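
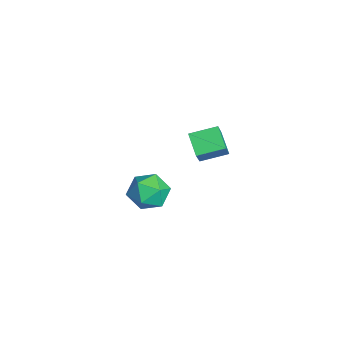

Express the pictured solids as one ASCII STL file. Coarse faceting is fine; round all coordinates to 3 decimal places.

solid 
facet normal -0.851 0.126 0.509
outer loop
vertex -3.974 -1.386 -2.896
vertex -3.801 -2.427 -2.349
vertex -3.369 -1.427 -1.874
endloop
endfacet
facet normal -0.550 0.755 0.356
outer loop
vertex -3.974 -1.386 -2.896
vertex -3.369 -1.427 -1.874
vertex -2.99 -0.733 -2.761
endloop
endfacet
facet normal -0.483 0.801 -0.352
outer loop
vertex -3.974 -1.386 -2.896
vertex -2.99 -0.733 -2.761
vertex -3.189 -1.303 -3.784
endloop
endfacet
facet normal -0.743 0.201 -0.638
outer loop
vertex -3.974 -1.386 -2.896
vertex -3.189 -1.303 -3.784
vertex -3.69 -2.35 -3.53
endloop
endfacet
facet normal -0.971 -0.217 -0.105
outer loop
vertex -3.974 -1.386 -2.896
vertex -3.69 -2.35 -3.53
vertex -3.801 -2.427 -2.349
endloop
endfacet
facet normal 0.104 0.761 0.640
outer loop
vertex -2.99 -0.733 -2.761
vertex -3.369 -1.427 -1.874
vertex -2.21 -1.37 -2.13
endloop
endfacet
facet normal -0.383 -0.256 0.888
outer loop
vertex -3.369 -1.427 -1.874
vertex -3.801 -2.427 -2.349
vertex -2.711 -2.417 -1.876
endloop
endfacet
facet normal -0.576 -0.811 -0.107
outer loop
vertex -3.801 -2.427 -2.349
vertex -3.69 -2.35 -3.53
vertex -2.91 -2.987 -2.899
endloop
endfacet
facet normal -0.207 -0.136 -0.969
outer loop
vertex -3.69 -2.35 -3.53
vertex -3.189 -1.303 -3.784
vertex -2.531 -2.293 -3.786
endloop
endfacet
facet normal 0.212 0.836 -0.507
outer loop
vertex -3.189 -1.303 -3.784
vertex -2.99 -0.733 -2.761
vertex -2.099 -1.293 -3.311
endloop
endfacet
facet normal 0.743 -0.201 0.638
outer loop
vertex -1.926 -2.334 -2.764
vertex -2.21 -1.37 -2.13
vertex -2.711 -2.417 -1.876
endloop
endfacet
facet normal 0.483 -0.801 0.352
outer loop
vertex -1.926 -2.334 -2.764
vertex -2.711 -2.417 -1.876
vertex -2.91 -2.987 -2.899
endloop
endfacet
facet normal 0.550 -0.755 -0.356
outer loop
vertex -1.926 -2.334 -2.764
vertex -2.91 -2.987 -2.899
vertex -2.531 -2.293 -3.786
endloop
endfacet
facet normal 0.851 -0.126 -0.509
outer loop
vertex -1.926 -2.334 -2.764
vertex -2.531 -2.293 -3.786
vertex -2.099 -1.293 -3.311
endloop
endfacet
facet normal 0.971 0.217 0.105
outer loop
vertex -1.926 -2.334 -2.764
vertex -2.099 -1.293 -3.311
vertex -2.21 -1.37 -2.13
endloop
endfacet
facet normal 0.207 0.136 0.969
outer loop
vertex -2.711 -2.417 -1.876
vertex -2.21 -1.37 -2.13
vertex -3.369 -1.427 -1.874
endloop
endfacet
facet normal -0.212 -0.836 0.507
outer loop
vertex -2.91 -2.987 -2.899
vertex -2.711 -2.417 -1.876
vertex -3.801 -2.427 -2.349
endloop
endfacet
facet normal -0.104 -0.761 -0.640
outer loop
vertex -2.531 -2.293 -3.786
vertex -2.91 -2.987 -2.899
vertex -3.69 -2.35 -3.53
endloop
endfacet
facet normal 0.383 0.256 -0.888
outer loop
vertex -2.099 -1.293 -3.311
vertex -2.531 -2.293 -3.786
vertex -3.189 -1.303 -3.784
endloop
endfacet
facet normal 0.576 0.811 0.107
outer loop
vertex -2.21 -1.37 -2.13
vertex -2.099 -1.293 -3.311
vertex -2.99 -0.733 -2.761
endloop
endfacet
facet normal -0.806 -0.161 0.570
outer loop
vertex 0.005 -0.325 3.897
vertex -0.012 1.077 4.269
vertex -0.931 -0.009 2.664
endloop
endfacet
facet normal 0.011 -0.967 -0.256
outer loop
vertex 0.132 0.203 1.911
vertex 0.005 -0.325 3.897
vertex -0.931 -0.009 2.664
endloop
endfacet
facet normal -0.805 -0.161 0.570
outer loop
vertex -0.931 -0.009 2.664
vertex -0.012 1.077 4.269
vertex -0.948 1.392 3.036
endloop
endfacet
facet normal -0.593 0.200 -0.780
outer loop
vertex -0.948 1.392 3.036
vertex 0.132 0.203 1.911
vertex -0.931 -0.009 2.664
endloop
endfacet
facet normal 0.593 -0.200 0.780
outer loop
vertex 0.005 -0.325 3.897
vertex 1.051 1.289 3.516
vertex -0.012 1.077 4.269
endloop
endfacet
facet normal 0.012 -0.967 -0.256
outer loop
vertex 1.068 -0.112 3.144
vertex 0.005 -0.325 3.897
vertex 0.132 0.203 1.911
endloop
endfacet
facet normal 0.593 -0.200 0.780
outer loop
vertex 1.068 -0.112 3.144
vertex 1.051 1.289 3.516
vertex 0.005 -0.325 3.897
endloop
endfacet
facet normal -0.012 0.967 0.256
outer loop
vertex -0.012 1.077 4.269
vertex 1.051 1.289 3.516
vertex -0.948 1.392 3.036
endloop
endfacet
facet normal -0.593 0.200 -0.780
outer loop
vertex 0.115 1.605 2.283
vertex 0.132 0.203 1.911
vertex -0.948 1.392 3.036
endloop
endfacet
facet normal -0.012 0.966 0.257
outer loop
vertex -0.948 1.392 3.036
vertex 1.051 1.289 3.516
vertex 0.115 1.605 2.283
endloop
endfacet
facet normal 0.805 0.161 -0.570
outer loop
vertex 0.115 1.605 2.283
vertex 1.068 -0.112 3.144
vertex 0.132 0.203 1.911
endloop
endfacet
facet normal 0.806 0.161 -0.570
outer loop
vertex 1.051 1.289 3.516
vertex 1.068 -0.112 3.144
vertex 0.115 1.605 2.283
endloop
endfacet

endsolid


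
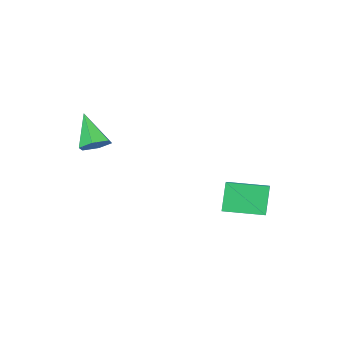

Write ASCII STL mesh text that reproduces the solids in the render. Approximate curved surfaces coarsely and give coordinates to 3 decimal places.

solid 
facet normal 0.069 0.603 -0.795
outer loop
vertex 0.945 -2.642 -1.24
vertex 0.37 -2.566 -1.232
vertex 0.713 -2.208 -0.931
endloop
endfacet
facet normal 0.840 0.066 0.538
outer loop
vertex 0.945 -2.642 -1.24
vertex 0.713 -2.208 -0.931
vertex 0.27 -3.434 -0.088
endloop
endfacet
facet normal 0.069 0.603 -0.795
outer loop
vertex 0.713 -2.208 -0.931
vertex 0.37 -2.566 -1.232
vertex 0.138 -2.133 -0.924
endloop
endfacet
facet normal 0.081 0.545 0.835
outer loop
vertex 0.713 -2.208 -0.931
vertex 0.138 -2.133 -0.924
vertex 0.27 -3.434 -0.088
endloop
endfacet
facet normal 0.070 0.603 -0.795
outer loop
vertex 0.138 -2.133 -0.924
vertex 0.37 -2.566 -1.232
vertex -0.205 -2.49 -1.225
endloop
endfacet
facet normal -0.781 0.280 0.558
outer loop
vertex 0.138 -2.133 -0.924
vertex -0.205 -2.49 -1.225
vertex 0.27 -3.434 -0.088
endloop
endfacet
facet normal 0.070 0.603 -0.795
outer loop
vertex -0.205 -2.49 -1.225
vertex 0.37 -2.566 -1.232
vertex 0.026 -2.923 -1.533
endloop
endfacet
facet normal -0.886 -0.463 -0.014
outer loop
vertex -0.205 -2.49 -1.225
vertex 0.026 -2.923 -1.533
vertex 0.27 -3.434 -0.088
endloop
endfacet
facet normal 0.069 0.604 -0.794
outer loop
vertex 0.026 -2.923 -1.533
vertex 0.37 -2.566 -1.232
vertex 0.601 -2.999 -1.541
endloop
endfacet
facet normal -0.129 -0.942 -0.311
outer loop
vertex 0.026 -2.923 -1.533
vertex 0.601 -2.999 -1.541
vertex 0.27 -3.434 -0.088
endloop
endfacet
facet normal 0.069 0.604 -0.794
outer loop
vertex 0.601 -2.999 -1.541
vertex 0.37 -2.566 -1.232
vertex 0.945 -2.642 -1.24
endloop
endfacet
facet normal 0.734 -0.678 -0.036
outer loop
vertex 0.601 -2.999 -1.541
vertex 0.945 -2.642 -1.24
vertex 0.27 -3.434 -0.088
endloop
endfacet
facet normal -0.769 0.634 -0.086
outer loop
vertex -4.469 0.353 -3.17
vertex -3.991 0.974 -2.867
vertex -4.121 0.626 -4.275
endloop
endfacet
facet normal -0.569 -0.739 -0.362
outer loop
vertex -3.029 -0.274 -4.153
vertex -4.469 0.353 -3.17
vertex -4.121 0.626 -4.275
endloop
endfacet
facet normal -0.768 0.634 -0.086
outer loop
vertex -4.121 0.626 -4.275
vertex -3.991 0.974 -2.867
vertex -3.643 1.246 -3.972
endloop
endfacet
facet normal 0.292 0.229 -0.929
outer loop
vertex -3.643 1.246 -3.972
vertex -3.029 -0.274 -4.153
vertex -4.121 0.626 -4.275
endloop
endfacet
facet normal -0.292 -0.228 0.929
outer loop
vertex -4.469 0.353 -3.17
vertex -2.899 0.074 -2.745
vertex -3.991 0.974 -2.867
endloop
endfacet
facet normal -0.568 -0.739 -0.361
outer loop
vertex -3.377 -0.546 -3.048
vertex -4.469 0.353 -3.17
vertex -3.029 -0.274 -4.153
endloop
endfacet
facet normal -0.292 -0.229 0.929
outer loop
vertex -3.377 -0.546 -3.048
vertex -2.899 0.074 -2.745
vertex -4.469 0.353 -3.17
endloop
endfacet
facet normal 0.569 0.739 0.361
outer loop
vertex -3.991 0.974 -2.867
vertex -2.899 0.074 -2.745
vertex -3.643 1.246 -3.972
endloop
endfacet
facet normal 0.292 0.228 -0.929
outer loop
vertex -2.551 0.347 -3.85
vertex -3.029 -0.274 -4.153
vertex -3.643 1.246 -3.972
endloop
endfacet
facet normal 0.568 0.739 0.362
outer loop
vertex -3.643 1.246 -3.972
vertex -2.899 0.074 -2.745
vertex -2.551 0.347 -3.85
endloop
endfacet
facet normal 0.769 -0.634 0.086
outer loop
vertex -2.551 0.347 -3.85
vertex -3.377 -0.546 -3.048
vertex -3.029 -0.274 -4.153
endloop
endfacet
facet normal 0.768 -0.634 0.085
outer loop
vertex -2.899 0.074 -2.745
vertex -3.377 -0.546 -3.048
vertex -2.551 0.347 -3.85
endloop
endfacet

endsolid


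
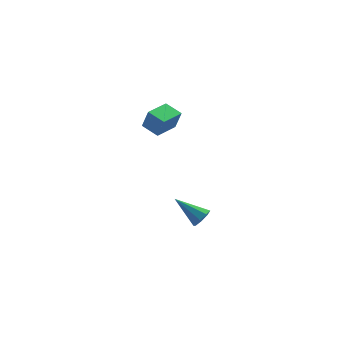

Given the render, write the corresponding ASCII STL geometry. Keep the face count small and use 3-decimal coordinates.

solid 
facet normal -0.822 -0.556 0.127
outer loop
vertex -3.121 1.442 4.531
vertex -3.713 2.384 4.821
vertex -3.424 1.617 3.341
endloop
endfacet
facet normal 0.516 -0.819 -0.252
outer loop
vertex -2.127 2.496 3.139
vertex -3.121 1.442 4.531
vertex -3.424 1.617 3.341
endloop
endfacet
facet normal -0.821 -0.556 0.128
outer loop
vertex -3.424 1.617 3.341
vertex -3.713 2.384 4.821
vertex -4.017 2.559 3.631
endloop
endfacet
facet normal -0.245 0.141 -0.959
outer loop
vertex -4.017 2.559 3.631
vertex -2.127 2.496 3.139
vertex -3.424 1.617 3.341
endloop
endfacet
facet normal 0.245 -0.141 0.959
outer loop
vertex -3.121 1.442 4.531
vertex -2.416 3.263 4.619
vertex -3.713 2.384 4.821
endloop
endfacet
facet normal 0.515 -0.819 -0.252
outer loop
vertex -1.823 2.321 4.329
vertex -3.121 1.442 4.531
vertex -2.127 2.496 3.139
endloop
endfacet
facet normal 0.245 -0.141 0.959
outer loop
vertex -1.823 2.321 4.329
vertex -2.416 3.263 4.619
vertex -3.121 1.442 4.531
endloop
endfacet
facet normal -0.516 0.819 0.252
outer loop
vertex -3.713 2.384 4.821
vertex -2.416 3.263 4.619
vertex -4.017 2.559 3.631
endloop
endfacet
facet normal -0.245 0.141 -0.959
outer loop
vertex -2.719 3.438 3.429
vertex -2.127 2.496 3.139
vertex -4.017 2.559 3.631
endloop
endfacet
facet normal -0.516 0.819 0.252
outer loop
vertex -4.017 2.559 3.631
vertex -2.416 3.263 4.619
vertex -2.719 3.438 3.429
endloop
endfacet
facet normal 0.821 0.556 -0.128
outer loop
vertex -2.719 3.438 3.429
vertex -1.823 2.321 4.329
vertex -2.127 2.496 3.139
endloop
endfacet
facet normal 0.821 0.556 -0.127
outer loop
vertex -2.416 3.263 4.619
vertex -1.823 2.321 4.329
vertex -2.719 3.438 3.429
endloop
endfacet
facet normal 0.619 -0.530 -0.580
outer loop
vertex -0.529 1.072 -3.429
vertex -1.035 1.024 -3.925
vertex -0.511 1.483 -3.785
endloop
endfacet
facet normal 0.555 0.531 0.641
outer loop
vertex -0.529 1.072 -3.429
vertex -0.511 1.483 -3.785
vertex -2.285 2.096 -2.755
endloop
endfacet
facet normal 0.620 -0.531 -0.578
outer loop
vertex -0.511 1.483 -3.785
vertex -1.035 1.024 -3.925
vertex -0.799 1.624 -4.223
endloop
endfacet
facet normal 0.359 0.931 0.064
outer loop
vertex -0.511 1.483 -3.785
vertex -0.799 1.624 -4.223
vertex -2.285 2.096 -2.755
endloop
endfacet
facet normal 0.617 -0.531 -0.580
outer loop
vertex -0.799 1.624 -4.223
vertex -1.035 1.024 -3.925
vertex -1.226 1.415 -4.486
endloop
endfacet
facet normal -0.158 0.882 -0.444
outer loop
vertex -0.799 1.624 -4.223
vertex -1.226 1.415 -4.486
vertex -2.285 2.096 -2.755
endloop
endfacet
facet normal 0.620 -0.529 -0.580
outer loop
vertex -1.226 1.415 -4.486
vertex -1.035 1.024 -3.925
vertex -1.54 0.976 -4.421
endloop
endfacet
facet normal -0.697 0.411 -0.588
outer loop
vertex -1.226 1.415 -4.486
vertex -1.54 0.976 -4.421
vertex -2.285 2.096 -2.755
endloop
endfacet
facet normal 0.619 -0.530 -0.579
outer loop
vertex -1.54 0.976 -4.421
vertex -1.035 1.024 -3.925
vertex -1.558 0.566 -4.065
endloop
endfacet
facet normal -0.937 -0.204 -0.282
outer loop
vertex -1.54 0.976 -4.421
vertex -1.558 0.566 -4.065
vertex -2.285 2.096 -2.755
endloop
endfacet
facet normal 0.619 -0.530 -0.579
outer loop
vertex -1.558 0.566 -4.065
vertex -1.035 1.024 -3.925
vertex -1.27 0.424 -3.627
endloop
endfacet
facet normal -0.742 -0.603 0.292
outer loop
vertex -1.558 0.566 -4.065
vertex -1.27 0.424 -3.627
vertex -2.285 2.096 -2.755
endloop
endfacet
facet normal 0.620 -0.530 -0.579
outer loop
vertex -1.27 0.424 -3.627
vertex -1.035 1.024 -3.925
vertex -0.844 0.634 -3.363
endloop
endfacet
facet normal -0.224 -0.554 0.802
outer loop
vertex -1.27 0.424 -3.627
vertex -0.844 0.634 -3.363
vertex -2.285 2.096 -2.755
endloop
endfacet
facet normal 0.618 -0.532 -0.579
outer loop
vertex -0.844 0.634 -3.363
vertex -1.035 1.024 -3.925
vertex -0.529 1.072 -3.429
endloop
endfacet
facet normal 0.314 -0.084 0.946
outer loop
vertex -0.844 0.634 -3.363
vertex -0.529 1.072 -3.429
vertex -2.285 2.096 -2.755
endloop
endfacet

endsolid


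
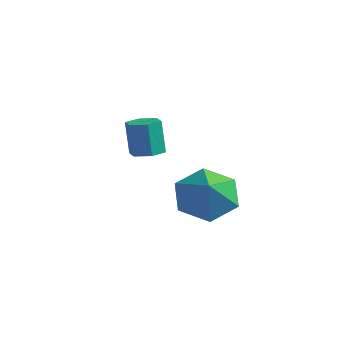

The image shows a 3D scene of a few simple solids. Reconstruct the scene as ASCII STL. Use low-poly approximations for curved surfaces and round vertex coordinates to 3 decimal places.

solid 
facet normal 0.220 -0.109 -0.969
outer loop
vertex 0.334 -0.123 -1.241
vertex -0.225 -0.372 -1.34
vertex -0.145 0.241 -1.391
endloop
endfacet
facet normal 0.596 0.802 0.045
outer loop
vertex 0.334 -0.123 -1.241
vertex -0.145 0.241 -1.391
vertex 0.044 0.021 0.039
endloop
endfacet
facet normal 0.596 0.802 0.045
outer loop
vertex 0.044 0.021 0.039
vertex -0.145 0.241 -1.391
vertex -0.435 0.385 -0.111
endloop
endfacet
facet normal -0.220 0.109 0.969
outer loop
vertex 0.044 0.021 0.039
vertex -0.435 0.385 -0.111
vertex -0.515 -0.228 -0.06
endloop
endfacet
facet normal 0.219 -0.109 -0.970
outer loop
vertex -0.145 0.241 -1.391
vertex -0.225 -0.372 -1.34
vertex -0.704 -0.008 -1.489
endloop
endfacet
facet normal -0.372 0.909 -0.187
outer loop
vertex -0.145 0.241 -1.391
vertex -0.704 -0.008 -1.489
vertex -0.435 0.385 -0.111
endloop
endfacet
facet normal -0.372 0.909 -0.187
outer loop
vertex -0.435 0.385 -0.111
vertex -0.704 -0.008 -1.489
vertex -0.994 0.136 -0.21
endloop
endfacet
facet normal -0.220 0.109 0.969
outer loop
vertex -0.435 0.385 -0.111
vertex -0.994 0.136 -0.21
vertex -0.515 -0.228 -0.06
endloop
endfacet
facet normal 0.220 -0.108 -0.970
outer loop
vertex -0.704 -0.008 -1.489
vertex -0.225 -0.372 -1.34
vertex -0.784 -0.621 -1.439
endloop
endfacet
facet normal -0.967 0.107 -0.231
outer loop
vertex -0.704 -0.008 -1.489
vertex -0.784 -0.621 -1.439
vertex -0.994 0.136 -0.21
endloop
endfacet
facet normal -0.967 0.107 -0.231
outer loop
vertex -0.994 0.136 -0.21
vertex -0.784 -0.621 -1.439
vertex -1.074 -0.477 -0.159
endloop
endfacet
facet normal -0.220 0.109 0.969
outer loop
vertex -0.994 0.136 -0.21
vertex -1.074 -0.477 -0.159
vertex -0.515 -0.228 -0.06
endloop
endfacet
facet normal 0.220 -0.109 -0.969
outer loop
vertex -0.784 -0.621 -1.439
vertex -0.225 -0.372 -1.34
vertex -0.305 -0.985 -1.289
endloop
endfacet
facet normal -0.596 -0.802 -0.045
outer loop
vertex -0.784 -0.621 -1.439
vertex -0.305 -0.985 -1.289
vertex -1.074 -0.477 -0.159
endloop
endfacet
facet normal -0.596 -0.802 -0.045
outer loop
vertex -1.074 -0.477 -0.159
vertex -0.305 -0.985 -1.289
vertex -0.595 -0.841 -0.009
endloop
endfacet
facet normal -0.220 0.109 0.969
outer loop
vertex -1.074 -0.477 -0.159
vertex -0.595 -0.841 -0.009
vertex -0.515 -0.228 -0.06
endloop
endfacet
facet normal 0.220 -0.109 -0.969
outer loop
vertex -0.305 -0.985 -1.289
vertex -0.225 -0.372 -1.34
vertex 0.254 -0.736 -1.19
endloop
endfacet
facet normal 0.372 -0.909 0.187
outer loop
vertex -0.305 -0.985 -1.289
vertex 0.254 -0.736 -1.19
vertex -0.595 -0.841 -0.009
endloop
endfacet
facet normal 0.372 -0.909 0.187
outer loop
vertex -0.595 -0.841 -0.009
vertex 0.254 -0.736 -1.19
vertex -0.036 -0.592 0.089
endloop
endfacet
facet normal -0.219 0.109 0.970
outer loop
vertex -0.595 -0.841 -0.009
vertex -0.036 -0.592 0.089
vertex -0.515 -0.228 -0.06
endloop
endfacet
facet normal 0.220 -0.109 -0.969
outer loop
vertex 0.254 -0.736 -1.19
vertex -0.225 -0.372 -1.34
vertex 0.334 -0.123 -1.241
endloop
endfacet
facet normal 0.967 -0.107 0.231
outer loop
vertex 0.254 -0.736 -1.19
vertex 0.334 -0.123 -1.241
vertex -0.036 -0.592 0.089
endloop
endfacet
facet normal 0.967 -0.107 0.231
outer loop
vertex -0.036 -0.592 0.089
vertex 0.334 -0.123 -1.241
vertex 0.044 0.021 0.039
endloop
endfacet
facet normal -0.220 0.108 0.970
outer loop
vertex -0.036 -0.592 0.089
vertex 0.044 0.021 0.039
vertex -0.515 -0.228 -0.06
endloop
endfacet
facet normal -0.466 0.528 -0.710
outer loop
vertex 3.808 -2.342 -2.244
vertex 3.262 -1.802 -1.484
vertex 4.214 -1.429 -1.832
endloop
endfacet
facet normal 0.922 -0.383 -0.059
outer loop
vertex 3.808 -2.342 -2.244
vertex 4.214 -1.429 -1.832
vertex 3.858 -2.478 -0.576
endloop
endfacet
facet normal -0.466 0.527 -0.710
outer loop
vertex 4.214 -1.429 -1.832
vertex 3.262 -1.802 -1.484
vertex 3.667 -0.89 -1.073
endloop
endfacet
facet normal 0.861 0.244 0.447
outer loop
vertex 4.214 -1.429 -1.832
vertex 3.667 -0.89 -1.073
vertex 3.858 -2.478 -0.576
endloop
endfacet
facet normal -0.466 0.527 -0.710
outer loop
vertex 3.667 -0.89 -1.073
vertex 3.262 -1.802 -1.484
vertex 2.715 -1.263 -0.725
endloop
endfacet
facet normal 0.214 0.315 0.924
outer loop
vertex 3.667 -0.89 -1.073
vertex 2.715 -1.263 -0.725
vertex 3.858 -2.478 -0.576
endloop
endfacet
facet normal -0.466 0.528 -0.710
outer loop
vertex 2.715 -1.263 -0.725
vertex 3.262 -1.802 -1.484
vertex 2.31 -2.175 -1.137
endloop
endfacet
facet normal -0.372 -0.240 0.897
outer loop
vertex 2.715 -1.263 -0.725
vertex 2.31 -2.175 -1.137
vertex 3.858 -2.478 -0.576
endloop
endfacet
facet normal -0.466 0.528 -0.710
outer loop
vertex 2.31 -2.175 -1.137
vertex 3.262 -1.802 -1.484
vertex 2.856 -2.715 -1.896
endloop
endfacet
facet normal -0.311 -0.866 0.392
outer loop
vertex 2.31 -2.175 -1.137
vertex 2.856 -2.715 -1.896
vertex 3.858 -2.478 -0.576
endloop
endfacet
facet normal -0.466 0.528 -0.710
outer loop
vertex 2.856 -2.715 -1.896
vertex 3.262 -1.802 -1.484
vertex 3.808 -2.342 -2.244
endloop
endfacet
facet normal 0.336 -0.938 -0.087
outer loop
vertex 2.856 -2.715 -1.896
vertex 3.808 -2.342 -2.244
vertex 3.858 -2.478 -0.576
endloop
endfacet

endsolid


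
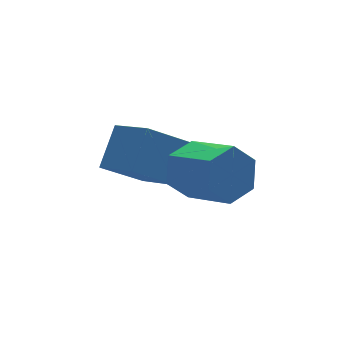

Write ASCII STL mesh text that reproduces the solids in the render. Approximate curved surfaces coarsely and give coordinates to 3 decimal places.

solid 
facet normal -0.277 0.865 -0.417
outer loop
vertex 3.111 -0.789 -0.936
vertex 2.81 -1.261 -1.715
vertex 2.205 -1.104 -0.987
endloop
endfacet
facet normal -0.183 0.379 0.907
outer loop
vertex 3.111 -0.789 -0.936
vertex 2.205 -1.104 -0.987
vertex 3.611 -2.346 -0.185
endloop
endfacet
facet normal -0.183 0.379 0.907
outer loop
vertex 3.611 -2.346 -0.185
vertex 2.205 -1.104 -0.987
vertex 2.705 -2.662 -0.236
endloop
endfacet
facet normal 0.278 -0.865 0.417
outer loop
vertex 3.611 -2.346 -0.185
vertex 2.705 -2.662 -0.236
vertex 3.31 -2.819 -0.965
endloop
endfacet
facet normal -0.278 0.865 -0.417
outer loop
vertex 2.205 -1.104 -0.987
vertex 2.81 -1.261 -1.715
vertex 1.905 -1.576 -1.766
endloop
endfacet
facet normal -0.908 -0.095 0.407
outer loop
vertex 2.205 -1.104 -0.987
vertex 1.905 -1.576 -1.766
vertex 2.705 -2.662 -0.236
endloop
endfacet
facet normal -0.908 -0.095 0.407
outer loop
vertex 2.705 -2.662 -0.236
vertex 1.905 -1.576 -1.766
vertex 2.405 -3.134 -1.015
endloop
endfacet
facet normal 0.278 -0.865 0.417
outer loop
vertex 2.705 -2.662 -0.236
vertex 2.405 -3.134 -1.015
vertex 3.31 -2.819 -0.965
endloop
endfacet
facet normal -0.278 0.865 -0.418
outer loop
vertex 1.905 -1.576 -1.766
vertex 2.81 -1.261 -1.715
vertex 2.509 -1.734 -2.495
endloop
endfacet
facet normal -0.726 -0.473 -0.499
outer loop
vertex 1.905 -1.576 -1.766
vertex 2.509 -1.734 -2.495
vertex 2.405 -3.134 -1.015
endloop
endfacet
facet normal -0.726 -0.474 -0.499
outer loop
vertex 2.405 -3.134 -1.015
vertex 2.509 -1.734 -2.495
vertex 3.009 -3.291 -1.744
endloop
endfacet
facet normal 0.278 -0.865 0.417
outer loop
vertex 2.405 -3.134 -1.015
vertex 3.009 -3.291 -1.744
vertex 3.31 -2.819 -0.965
endloop
endfacet
facet normal -0.278 0.865 -0.417
outer loop
vertex 2.509 -1.734 -2.495
vertex 2.81 -1.261 -1.715
vertex 3.415 -1.418 -2.444
endloop
endfacet
facet normal 0.183 -0.379 -0.907
outer loop
vertex 2.509 -1.734 -2.495
vertex 3.415 -1.418 -2.444
vertex 3.009 -3.291 -1.744
endloop
endfacet
facet normal 0.183 -0.379 -0.907
outer loop
vertex 3.009 -3.291 -1.744
vertex 3.415 -1.418 -2.444
vertex 3.915 -2.976 -1.693
endloop
endfacet
facet normal 0.277 -0.865 0.417
outer loop
vertex 3.009 -3.291 -1.744
vertex 3.915 -2.976 -1.693
vertex 3.31 -2.819 -0.965
endloop
endfacet
facet normal -0.278 0.865 -0.417
outer loop
vertex 3.415 -1.418 -2.444
vertex 2.81 -1.261 -1.715
vertex 3.715 -0.946 -1.665
endloop
endfacet
facet normal 0.908 0.095 -0.407
outer loop
vertex 3.415 -1.418 -2.444
vertex 3.715 -0.946 -1.665
vertex 3.915 -2.976 -1.693
endloop
endfacet
facet normal 0.908 0.095 -0.407
outer loop
vertex 3.915 -2.976 -1.693
vertex 3.715 -0.946 -1.665
vertex 4.215 -2.504 -0.914
endloop
endfacet
facet normal 0.278 -0.865 0.417
outer loop
vertex 3.915 -2.976 -1.693
vertex 4.215 -2.504 -0.914
vertex 3.31 -2.819 -0.965
endloop
endfacet
facet normal -0.278 0.865 -0.417
outer loop
vertex 3.715 -0.946 -1.665
vertex 2.81 -1.261 -1.715
vertex 3.111 -0.789 -0.936
endloop
endfacet
facet normal 0.726 0.474 0.499
outer loop
vertex 3.715 -0.946 -1.665
vertex 3.111 -0.789 -0.936
vertex 4.215 -2.504 -0.914
endloop
endfacet
facet normal 0.726 0.474 0.499
outer loop
vertex 4.215 -2.504 -0.914
vertex 3.111 -0.789 -0.936
vertex 3.611 -2.346 -0.185
endloop
endfacet
facet normal 0.278 -0.865 0.418
outer loop
vertex 4.215 -2.504 -0.914
vertex 3.611 -2.346 -0.185
vertex 3.31 -2.819 -0.965
endloop
endfacet
facet normal -0.789 0.110 0.605
outer loop
vertex 2.139 0.08 -0.643
vertex 1.762 1.479 -1.39
vertex 1.256 -0.697 -1.653
endloop
endfacet
facet normal 0.231 -0.858 0.458
outer loop
vertex 2.558 -0.879 -2.65
vertex 2.139 0.08 -0.643
vertex 1.256 -0.697 -1.653
endloop
endfacet
facet normal -0.789 0.110 0.604
outer loop
vertex 1.256 -0.697 -1.653
vertex 1.762 1.479 -1.39
vertex 0.88 0.702 -2.4
endloop
endfacet
facet normal -0.569 -0.501 -0.652
outer loop
vertex 0.88 0.702 -2.4
vertex 2.558 -0.879 -2.65
vertex 1.256 -0.697 -1.653
endloop
endfacet
facet normal 0.569 0.501 0.652
outer loop
vertex 2.139 0.08 -0.643
vertex 3.064 1.297 -2.387
vertex 1.762 1.479 -1.39
endloop
endfacet
facet normal 0.231 -0.858 0.458
outer loop
vertex 3.44 -0.102 -1.64
vertex 2.139 0.08 -0.643
vertex 2.558 -0.879 -2.65
endloop
endfacet
facet normal 0.569 0.501 0.652
outer loop
vertex 3.44 -0.102 -1.64
vertex 3.064 1.297 -2.387
vertex 2.139 0.08 -0.643
endloop
endfacet
facet normal -0.231 0.858 -0.458
outer loop
vertex 1.762 1.479 -1.39
vertex 3.064 1.297 -2.387
vertex 0.88 0.702 -2.4
endloop
endfacet
facet normal -0.569 -0.501 -0.652
outer loop
vertex 2.181 0.52 -3.397
vertex 2.558 -0.879 -2.65
vertex 0.88 0.702 -2.4
endloop
endfacet
facet normal -0.231 0.858 -0.458
outer loop
vertex 0.88 0.702 -2.4
vertex 3.064 1.297 -2.387
vertex 2.181 0.52 -3.397
endloop
endfacet
facet normal 0.789 -0.110 -0.604
outer loop
vertex 2.181 0.52 -3.397
vertex 3.44 -0.102 -1.64
vertex 2.558 -0.879 -2.65
endloop
endfacet
facet normal 0.789 -0.111 -0.604
outer loop
vertex 3.064 1.297 -2.387
vertex 3.44 -0.102 -1.64
vertex 2.181 0.52 -3.397
endloop
endfacet

endsolid


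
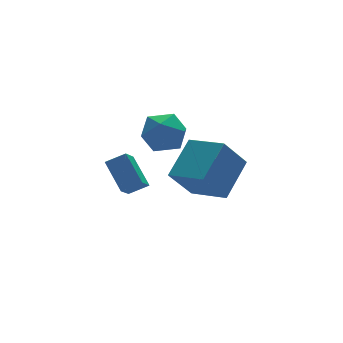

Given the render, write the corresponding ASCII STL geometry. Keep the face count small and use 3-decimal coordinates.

solid 
facet normal -0.550 -0.545 0.633
outer loop
vertex -1.258 0.46 -3.797
vertex -1.34 1.721 -2.783
vertex -2.05 0.757 -4.23
endloop
endfacet
facet normal 0.050 -0.779 -0.626
outer loop
vertex -1.4 1.399 -4.977
vertex -1.258 0.46 -3.797
vertex -2.05 0.757 -4.23
endloop
endfacet
facet normal -0.550 -0.545 0.633
outer loop
vertex -2.05 0.757 -4.23
vertex -1.34 1.721 -2.783
vertex -2.132 2.018 -3.216
endloop
endfacet
facet normal -0.833 0.313 -0.456
outer loop
vertex -2.132 2.018 -3.216
vertex -1.4 1.399 -4.977
vertex -2.05 0.757 -4.23
endloop
endfacet
facet normal 0.833 -0.313 0.456
outer loop
vertex -1.258 0.46 -3.797
vertex -0.69 2.363 -3.53
vertex -1.34 1.721 -2.783
endloop
endfacet
facet normal 0.050 -0.779 -0.626
outer loop
vertex -0.608 1.102 -4.544
vertex -1.258 0.46 -3.797
vertex -1.4 1.399 -4.977
endloop
endfacet
facet normal 0.833 -0.313 0.456
outer loop
vertex -0.608 1.102 -4.544
vertex -0.69 2.363 -3.53
vertex -1.258 0.46 -3.797
endloop
endfacet
facet normal -0.050 0.779 0.626
outer loop
vertex -1.34 1.721 -2.783
vertex -0.69 2.363 -3.53
vertex -2.132 2.018 -3.216
endloop
endfacet
facet normal -0.833 0.313 -0.456
outer loop
vertex -1.482 2.66 -3.963
vertex -1.4 1.399 -4.977
vertex -2.132 2.018 -3.216
endloop
endfacet
facet normal -0.050 0.779 0.626
outer loop
vertex -2.132 2.018 -3.216
vertex -0.69 2.363 -3.53
vertex -1.482 2.66 -3.963
endloop
endfacet
facet normal 0.550 0.545 -0.633
outer loop
vertex -1.482 2.66 -3.963
vertex -0.608 1.102 -4.544
vertex -1.4 1.399 -4.977
endloop
endfacet
facet normal 0.550 0.545 -0.633
outer loop
vertex -0.69 2.363 -3.53
vertex -0.608 1.102 -4.544
vertex -1.482 2.66 -3.963
endloop
endfacet
facet normal -0.107 0.132 0.985
outer loop
vertex -0.763 0.931 -0.373
vertex -0.739 -0.121 -0.229
vertex 0.163 0.439 -0.206
endloop
endfacet
facet normal 0.238 0.683 0.691
outer loop
vertex -0.763 0.931 -0.373
vertex 0.163 0.439 -0.206
vertex 0.093 1.205 -0.939
endloop
endfacet
facet normal -0.185 0.965 0.188
outer loop
vertex -0.763 0.931 -0.373
vertex 0.093 1.205 -0.939
vertex -0.852 1.117 -1.415
endloop
endfacet
facet normal -0.790 0.588 0.172
outer loop
vertex -0.763 0.931 -0.373
vertex -0.852 1.117 -1.415
vertex -1.366 0.298 -0.976
endloop
endfacet
facet normal -0.743 0.074 0.665
outer loop
vertex -0.763 0.931 -0.373
vertex -1.366 0.298 -0.976
vertex -0.739 -0.121 -0.229
endloop
endfacet
facet normal 0.823 0.430 0.370
outer loop
vertex 0.093 1.205 -0.939
vertex 0.163 0.439 -0.206
vertex 0.646 0.322 -1.144
endloop
endfacet
facet normal 0.264 -0.461 0.847
outer loop
vertex 0.163 0.439 -0.206
vertex -0.739 -0.121 -0.229
vertex 0.132 -0.497 -0.705
endloop
endfacet
facet normal -0.764 -0.555 0.330
outer loop
vertex -0.739 -0.121 -0.229
vertex -1.366 0.298 -0.976
vertex -0.813 -0.585 -1.181
endloop
endfacet
facet normal -0.840 0.277 -0.467
outer loop
vertex -1.366 0.298 -0.976
vertex -0.852 1.117 -1.415
vertex -0.883 0.181 -1.914
endloop
endfacet
facet normal 0.140 0.886 -0.443
outer loop
vertex -0.852 1.117 -1.415
vertex 0.093 1.205 -0.939
vertex 0.019 0.741 -1.891
endloop
endfacet
facet normal 0.790 -0.588 -0.172
outer loop
vertex 0.043 -0.311 -1.747
vertex 0.646 0.322 -1.144
vertex 0.132 -0.497 -0.705
endloop
endfacet
facet normal 0.185 -0.965 -0.188
outer loop
vertex 0.043 -0.311 -1.747
vertex 0.132 -0.497 -0.705
vertex -0.813 -0.585 -1.181
endloop
endfacet
facet normal -0.238 -0.683 -0.691
outer loop
vertex 0.043 -0.311 -1.747
vertex -0.813 -0.585 -1.181
vertex -0.883 0.181 -1.914
endloop
endfacet
facet normal 0.107 -0.132 -0.985
outer loop
vertex 0.043 -0.311 -1.747
vertex -0.883 0.181 -1.914
vertex 0.019 0.741 -1.891
endloop
endfacet
facet normal 0.743 -0.074 -0.665
outer loop
vertex 0.043 -0.311 -1.747
vertex 0.019 0.741 -1.891
vertex 0.646 0.322 -1.144
endloop
endfacet
facet normal 0.840 -0.277 0.467
outer loop
vertex 0.132 -0.497 -0.705
vertex 0.646 0.322 -1.144
vertex 0.163 0.439 -0.206
endloop
endfacet
facet normal -0.140 -0.886 0.443
outer loop
vertex -0.813 -0.585 -1.181
vertex 0.132 -0.497 -0.705
vertex -0.739 -0.121 -0.229
endloop
endfacet
facet normal -0.823 -0.430 -0.370
outer loop
vertex -0.883 0.181 -1.914
vertex -0.813 -0.585 -1.181
vertex -1.366 0.298 -0.976
endloop
endfacet
facet normal -0.264 0.461 -0.847
outer loop
vertex 0.019 0.741 -1.891
vertex -0.883 0.181 -1.914
vertex -0.852 1.117 -1.415
endloop
endfacet
facet normal 0.764 0.555 -0.330
outer loop
vertex 0.646 0.322 -1.144
vertex 0.019 0.741 -1.891
vertex 0.093 1.205 -0.939
endloop
endfacet
facet normal -0.703 -0.458 -0.545
outer loop
vertex -0.907 -3.901 -1.185
vertex -1.572 -2.346 -1.635
vertex 0.128 -3.856 -2.558
endloop
endfacet
facet normal 0.380 -0.889 0.257
outer loop
vertex 1.512 -2.954 -1.485
vertex -0.907 -3.901 -1.185
vertex 0.128 -3.856 -2.558
endloop
endfacet
facet normal -0.703 -0.458 -0.545
outer loop
vertex 0.128 -3.856 -2.558
vertex -1.572 -2.346 -1.635
vertex -0.537 -2.301 -3.008
endloop
endfacet
facet normal 0.602 0.026 -0.798
outer loop
vertex -0.537 -2.301 -3.008
vertex 1.512 -2.954 -1.485
vertex 0.128 -3.856 -2.558
endloop
endfacet
facet normal -0.602 -0.026 0.798
outer loop
vertex -0.907 -3.901 -1.185
vertex -0.188 -1.444 -0.562
vertex -1.572 -2.346 -1.635
endloop
endfacet
facet normal 0.380 -0.889 0.257
outer loop
vertex 0.477 -2.999 -0.112
vertex -0.907 -3.901 -1.185
vertex 1.512 -2.954 -1.485
endloop
endfacet
facet normal -0.602 -0.026 0.798
outer loop
vertex 0.477 -2.999 -0.112
vertex -0.188 -1.444 -0.562
vertex -0.907 -3.901 -1.185
endloop
endfacet
facet normal -0.380 0.889 -0.257
outer loop
vertex -1.572 -2.346 -1.635
vertex -0.188 -1.444 -0.562
vertex -0.537 -2.301 -3.008
endloop
endfacet
facet normal 0.602 0.026 -0.798
outer loop
vertex 0.847 -1.399 -1.935
vertex 1.512 -2.954 -1.485
vertex -0.537 -2.301 -3.008
endloop
endfacet
facet normal -0.380 0.889 -0.257
outer loop
vertex -0.537 -2.301 -3.008
vertex -0.188 -1.444 -0.562
vertex 0.847 -1.399 -1.935
endloop
endfacet
facet normal 0.703 0.458 0.545
outer loop
vertex 0.847 -1.399 -1.935
vertex 0.477 -2.999 -0.112
vertex 1.512 -2.954 -1.485
endloop
endfacet
facet normal 0.703 0.458 0.545
outer loop
vertex -0.188 -1.444 -0.562
vertex 0.477 -2.999 -0.112
vertex 0.847 -1.399 -1.935
endloop
endfacet

endsolid


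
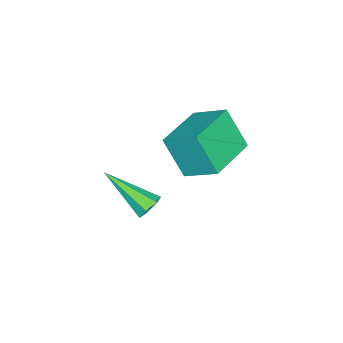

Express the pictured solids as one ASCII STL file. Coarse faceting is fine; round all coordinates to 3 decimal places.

solid 
facet normal 0.030 0.828 -0.560
outer loop
vertex 3.804 3.014 3.035
vertex 3.37 2.876 2.808
vertex 3.433 3.158 3.228
endloop
endfacet
facet normal 0.521 0.249 0.816
outer loop
vertex 3.804 3.014 3.035
vertex 3.433 3.158 3.228
vertex 3.31 1.304 3.872
endloop
endfacet
facet normal 0.032 0.828 -0.560
outer loop
vertex 3.433 3.158 3.228
vertex 3.37 2.876 2.808
vertex 3.014 3.09 3.104
endloop
endfacet
facet normal -0.317 0.330 0.889
outer loop
vertex 3.433 3.158 3.228
vertex 3.014 3.09 3.104
vertex 3.31 1.304 3.872
endloop
endfacet
facet normal 0.032 0.828 -0.560
outer loop
vertex 3.014 3.09 3.104
vertex 3.37 2.876 2.808
vertex 2.862 2.861 2.757
endloop
endfacet
facet normal -0.920 0.016 0.392
outer loop
vertex 3.014 3.09 3.104
vertex 2.862 2.861 2.757
vertex 3.31 1.304 3.872
endloop
endfacet
facet normal 0.032 0.828 -0.560
outer loop
vertex 2.862 2.861 2.757
vertex 3.37 2.876 2.808
vertex 3.093 2.643 2.448
endloop
endfacet
facet normal -0.836 -0.457 -0.303
outer loop
vertex 2.862 2.861 2.757
vertex 3.093 2.643 2.448
vertex 3.31 1.304 3.872
endloop
endfacet
facet normal 0.031 0.828 -0.560
outer loop
vertex 3.093 2.643 2.448
vertex 3.37 2.876 2.808
vertex 3.532 2.601 2.41
endloop
endfacet
facet normal -0.128 -0.732 -0.669
outer loop
vertex 3.093 2.643 2.448
vertex 3.532 2.601 2.41
vertex 3.31 1.304 3.872
endloop
endfacet
facet normal 0.031 0.828 -0.560
outer loop
vertex 3.532 2.601 2.41
vertex 3.37 2.876 2.808
vertex 3.849 2.766 2.672
endloop
endfacet
facet normal 0.671 -0.602 -0.432
outer loop
vertex 3.532 2.601 2.41
vertex 3.849 2.766 2.672
vertex 3.31 1.304 3.872
endloop
endfacet
facet normal 0.031 0.827 -0.561
outer loop
vertex 3.849 2.766 2.672
vertex 3.37 2.876 2.808
vertex 3.804 3.014 3.035
endloop
endfacet
facet normal 0.959 -0.164 0.231
outer loop
vertex 3.849 2.766 2.672
vertex 3.804 3.014 3.035
vertex 3.31 1.304 3.872
endloop
endfacet
facet normal -0.992 0.118 -0.052
outer loop
vertex -1.442 2.154 3.126
vertex -1.336 3.369 3.872
vertex -1.268 2.996 1.729
endloop
endfacet
facet normal -0.074 -0.850 -0.522
outer loop
vertex 0.616 2.771 1.828
vertex -1.442 2.154 3.126
vertex -1.268 2.996 1.729
endloop
endfacet
facet normal -0.992 0.119 -0.052
outer loop
vertex -1.268 2.996 1.729
vertex -1.336 3.369 3.872
vertex -1.162 4.211 2.476
endloop
endfacet
facet normal 0.106 0.514 -0.851
outer loop
vertex -1.162 4.211 2.476
vertex 0.616 2.771 1.828
vertex -1.268 2.996 1.729
endloop
endfacet
facet normal -0.106 -0.514 0.851
outer loop
vertex -1.442 2.154 3.126
vertex 0.548 3.144 3.971
vertex -1.336 3.369 3.872
endloop
endfacet
facet normal -0.074 -0.850 -0.522
outer loop
vertex 0.442 1.929 3.224
vertex -1.442 2.154 3.126
vertex 0.616 2.771 1.828
endloop
endfacet
facet normal -0.106 -0.514 0.851
outer loop
vertex 0.442 1.929 3.224
vertex 0.548 3.144 3.971
vertex -1.442 2.154 3.126
endloop
endfacet
facet normal 0.074 0.850 0.522
outer loop
vertex -1.336 3.369 3.872
vertex 0.548 3.144 3.971
vertex -1.162 4.211 2.476
endloop
endfacet
facet normal 0.106 0.514 -0.852
outer loop
vertex 0.722 3.986 2.574
vertex 0.616 2.771 1.828
vertex -1.162 4.211 2.476
endloop
endfacet
facet normal 0.074 0.850 0.522
outer loop
vertex -1.162 4.211 2.476
vertex 0.548 3.144 3.971
vertex 0.722 3.986 2.574
endloop
endfacet
facet normal 0.992 -0.119 0.052
outer loop
vertex 0.722 3.986 2.574
vertex 0.442 1.929 3.224
vertex 0.616 2.771 1.828
endloop
endfacet
facet normal 0.992 -0.119 0.052
outer loop
vertex 0.548 3.144 3.971
vertex 0.442 1.929 3.224
vertex 0.722 3.986 2.574
endloop
endfacet

endsolid


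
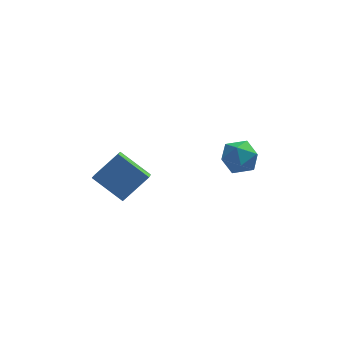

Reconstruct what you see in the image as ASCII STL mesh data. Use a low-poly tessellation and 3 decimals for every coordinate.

solid 
facet normal -0.728 0.410 0.550
outer loop
vertex -3.307 0.206 1.755
vertex -3.2 1.163 1.184
vertex -4.611 -0.405 0.484
endloop
endfacet
facet normal -0.096 -0.855 0.509
outer loop
vertex -3.12 -1.243 -0.644
vertex -3.307 0.206 1.755
vertex -4.611 -0.405 0.484
endloop
endfacet
facet normal -0.728 0.409 0.551
outer loop
vertex -4.611 -0.405 0.484
vertex -3.2 1.163 1.184
vertex -4.504 0.553 -0.086
endloop
endfacet
facet normal -0.679 -0.318 -0.662
outer loop
vertex -4.504 0.553 -0.086
vertex -3.12 -1.243 -0.644
vertex -4.611 -0.405 0.484
endloop
endfacet
facet normal 0.679 0.319 0.661
outer loop
vertex -3.307 0.206 1.755
vertex -1.709 0.325 0.056
vertex -3.2 1.163 1.184
endloop
endfacet
facet normal -0.096 -0.855 0.509
outer loop
vertex -1.816 -0.633 0.626
vertex -3.307 0.206 1.755
vertex -3.12 -1.243 -0.644
endloop
endfacet
facet normal 0.680 0.318 0.661
outer loop
vertex -1.816 -0.633 0.626
vertex -1.709 0.325 0.056
vertex -3.307 0.206 1.755
endloop
endfacet
facet normal 0.096 0.855 -0.509
outer loop
vertex -3.2 1.163 1.184
vertex -1.709 0.325 0.056
vertex -4.504 0.553 -0.086
endloop
endfacet
facet normal -0.680 -0.318 -0.661
outer loop
vertex -3.013 -0.286 -1.215
vertex -3.12 -1.243 -0.644
vertex -4.504 0.553 -0.086
endloop
endfacet
facet normal 0.096 0.855 -0.509
outer loop
vertex -4.504 0.553 -0.086
vertex -1.709 0.325 0.056
vertex -3.013 -0.286 -1.215
endloop
endfacet
facet normal 0.728 -0.410 -0.550
outer loop
vertex -3.013 -0.286 -1.215
vertex -1.816 -0.633 0.626
vertex -3.12 -1.243 -0.644
endloop
endfacet
facet normal 0.728 -0.409 -0.550
outer loop
vertex -1.709 0.325 0.056
vertex -1.816 -0.633 0.626
vertex -3.013 -0.286 -1.215
endloop
endfacet
facet normal -0.112 0.876 0.469
outer loop
vertex 2.783 2.758 0.039
vertex 2.09 2.279 0.769
vertex 3.184 2.308 0.976
endloop
endfacet
facet normal 0.534 0.828 0.169
outer loop
vertex 2.783 2.758 0.039
vertex 3.184 2.308 0.976
vertex 3.722 2.158 0.011
endloop
endfacet
facet normal 0.445 0.721 -0.531
outer loop
vertex 2.783 2.758 0.039
vertex 3.722 2.158 0.011
vertex 2.959 2.037 -0.792
endloop
endfacet
facet normal -0.257 0.702 -0.664
outer loop
vertex 2.783 2.758 0.039
vertex 2.959 2.037 -0.792
vertex 1.951 2.111 -0.324
endloop
endfacet
facet normal -0.601 0.798 -0.046
outer loop
vertex 2.783 2.758 0.039
vertex 1.951 2.111 -0.324
vertex 2.09 2.279 0.769
endloop
endfacet
facet normal 0.861 0.255 0.440
outer loop
vertex 3.722 2.158 0.011
vertex 3.184 2.308 0.976
vertex 3.609 1.309 0.724
endloop
endfacet
facet normal -0.184 0.332 0.925
outer loop
vertex 3.184 2.308 0.976
vertex 2.09 2.279 0.769
vertex 2.601 1.383 1.192
endloop
endfacet
facet normal -0.974 0.207 0.092
outer loop
vertex 2.09 2.279 0.769
vertex 1.951 2.111 -0.324
vertex 1.838 1.262 0.389
endloop
endfacet
facet normal -0.417 0.051 -0.907
outer loop
vertex 1.951 2.111 -0.324
vertex 2.959 2.037 -0.792
vertex 2.376 1.112 -0.576
endloop
endfacet
facet normal 0.716 0.081 -0.693
outer loop
vertex 2.959 2.037 -0.792
vertex 3.722 2.158 0.011
vertex 3.47 1.141 -0.369
endloop
endfacet
facet normal 0.257 -0.702 0.664
outer loop
vertex 2.777 0.662 0.361
vertex 3.609 1.309 0.724
vertex 2.601 1.383 1.192
endloop
endfacet
facet normal -0.445 -0.721 0.531
outer loop
vertex 2.777 0.662 0.361
vertex 2.601 1.383 1.192
vertex 1.838 1.262 0.389
endloop
endfacet
facet normal -0.534 -0.828 -0.169
outer loop
vertex 2.777 0.662 0.361
vertex 1.838 1.262 0.389
vertex 2.376 1.112 -0.576
endloop
endfacet
facet normal 0.112 -0.876 -0.469
outer loop
vertex 2.777 0.662 0.361
vertex 2.376 1.112 -0.576
vertex 3.47 1.141 -0.369
endloop
endfacet
facet normal 0.601 -0.798 0.046
outer loop
vertex 2.777 0.662 0.361
vertex 3.47 1.141 -0.369
vertex 3.609 1.309 0.724
endloop
endfacet
facet normal 0.417 -0.051 0.907
outer loop
vertex 2.601 1.383 1.192
vertex 3.609 1.309 0.724
vertex 3.184 2.308 0.976
endloop
endfacet
facet normal -0.716 -0.081 0.693
outer loop
vertex 1.838 1.262 0.389
vertex 2.601 1.383 1.192
vertex 2.09 2.279 0.769
endloop
endfacet
facet normal -0.861 -0.255 -0.440
outer loop
vertex 2.376 1.112 -0.576
vertex 1.838 1.262 0.389
vertex 1.951 2.111 -0.324
endloop
endfacet
facet normal 0.184 -0.332 -0.925
outer loop
vertex 3.47 1.141 -0.369
vertex 2.376 1.112 -0.576
vertex 2.959 2.037 -0.792
endloop
endfacet
facet normal 0.974 -0.207 -0.092
outer loop
vertex 3.609 1.309 0.724
vertex 3.47 1.141 -0.369
vertex 3.722 2.158 0.011
endloop
endfacet

endsolid


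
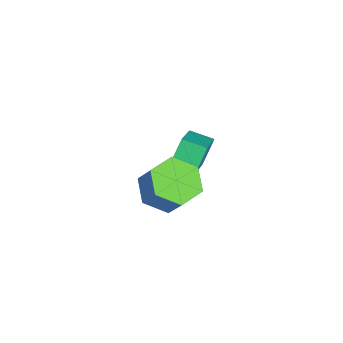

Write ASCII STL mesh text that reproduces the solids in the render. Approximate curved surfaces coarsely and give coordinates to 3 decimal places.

solid 
facet normal -0.475 0.326 0.817
outer loop
vertex -2.282 -1.313 1.366
vertex -2.03 -0.334 1.122
vertex -4.033 -1.132 0.276
endloop
endfacet
facet normal -0.243 -0.941 0.234
outer loop
vertex -3.43 -1.546 -0.762
vertex -2.282 -1.313 1.366
vertex -4.033 -1.132 0.276
endloop
endfacet
facet normal -0.475 0.326 0.817
outer loop
vertex -4.033 -1.132 0.276
vertex -2.03 -0.334 1.122
vertex -3.78 -0.153 0.033
endloop
endfacet
facet normal -0.846 0.088 -0.526
outer loop
vertex -3.78 -0.153 0.033
vertex -3.43 -1.546 -0.762
vertex -4.033 -1.132 0.276
endloop
endfacet
facet normal 0.846 -0.087 0.526
outer loop
vertex -2.282 -1.313 1.366
vertex -1.427 -0.748 0.084
vertex -2.03 -0.334 1.122
endloop
endfacet
facet normal -0.243 -0.941 0.234
outer loop
vertex -1.68 -1.727 0.327
vertex -2.282 -1.313 1.366
vertex -3.43 -1.546 -0.762
endloop
endfacet
facet normal 0.846 -0.088 0.525
outer loop
vertex -1.68 -1.727 0.327
vertex -1.427 -0.748 0.084
vertex -2.282 -1.313 1.366
endloop
endfacet
facet normal 0.243 0.941 -0.234
outer loop
vertex -2.03 -0.334 1.122
vertex -1.427 -0.748 0.084
vertex -3.78 -0.153 0.033
endloop
endfacet
facet normal -0.847 0.087 -0.525
outer loop
vertex -3.178 -0.567 -1.006
vertex -3.43 -1.546 -0.762
vertex -3.78 -0.153 0.033
endloop
endfacet
facet normal 0.243 0.941 -0.234
outer loop
vertex -3.78 -0.153 0.033
vertex -1.427 -0.748 0.084
vertex -3.178 -0.567 -1.006
endloop
endfacet
facet normal 0.475 -0.326 -0.817
outer loop
vertex -3.178 -0.567 -1.006
vertex -1.68 -1.727 0.327
vertex -3.43 -1.546 -0.762
endloop
endfacet
facet normal 0.475 -0.326 -0.817
outer loop
vertex -1.427 -0.748 0.084
vertex -1.68 -1.727 0.327
vertex -3.178 -0.567 -1.006
endloop
endfacet
facet normal -0.445 -0.373 -0.814
outer loop
vertex 1.571 -1.534 0.612
vertex 0.713 -1.768 1.188
vertex 0.791 -0.824 0.713
endloop
endfacet
facet normal 0.510 0.641 -0.573
outer loop
vertex 1.571 -1.534 0.612
vertex 0.791 -0.824 0.713
vertex 2.185 -1.018 1.735
endloop
endfacet
facet normal 0.510 0.641 -0.573
outer loop
vertex 2.185 -1.018 1.735
vertex 0.791 -0.824 0.713
vertex 1.405 -0.308 1.836
endloop
endfacet
facet normal 0.445 0.374 0.814
outer loop
vertex 2.185 -1.018 1.735
vertex 1.405 -0.308 1.836
vertex 1.327 -1.252 2.312
endloop
endfacet
facet normal -0.445 -0.373 -0.814
outer loop
vertex 0.791 -0.824 0.713
vertex 0.713 -1.768 1.188
vertex -0.067 -1.058 1.289
endloop
endfacet
facet normal -0.383 0.901 -0.205
outer loop
vertex 0.791 -0.824 0.713
vertex -0.067 -1.058 1.289
vertex 1.405 -0.308 1.836
endloop
endfacet
facet normal -0.383 0.901 -0.205
outer loop
vertex 1.405 -0.308 1.836
vertex -0.067 -1.058 1.289
vertex 0.546 -0.542 2.412
endloop
endfacet
facet normal 0.444 0.374 0.814
outer loop
vertex 1.405 -0.308 1.836
vertex 0.546 -0.542 2.412
vertex 1.327 -1.252 2.312
endloop
endfacet
facet normal -0.445 -0.374 -0.814
outer loop
vertex -0.067 -1.058 1.289
vertex 0.713 -1.768 1.188
vertex -0.145 -2.002 1.765
endloop
endfacet
facet normal -0.893 0.259 0.368
outer loop
vertex -0.067 -1.058 1.289
vertex -0.145 -2.002 1.765
vertex 0.546 -0.542 2.412
endloop
endfacet
facet normal -0.893 0.259 0.369
outer loop
vertex 0.546 -0.542 2.412
vertex -0.145 -2.002 1.765
vertex 0.469 -1.486 2.888
endloop
endfacet
facet normal 0.444 0.374 0.814
outer loop
vertex 0.546 -0.542 2.412
vertex 0.469 -1.486 2.888
vertex 1.327 -1.252 2.312
endloop
endfacet
facet normal -0.445 -0.374 -0.814
outer loop
vertex -0.145 -2.002 1.765
vertex 0.713 -1.768 1.188
vertex 0.635 -2.712 1.664
endloop
endfacet
facet normal -0.510 -0.641 0.573
outer loop
vertex -0.145 -2.002 1.765
vertex 0.635 -2.712 1.664
vertex 0.469 -1.486 2.888
endloop
endfacet
facet normal -0.510 -0.641 0.573
outer loop
vertex 0.469 -1.486 2.888
vertex 0.635 -2.712 1.664
vertex 1.249 -2.196 2.787
endloop
endfacet
facet normal 0.445 0.373 0.814
outer loop
vertex 0.469 -1.486 2.888
vertex 1.249 -2.196 2.787
vertex 1.327 -1.252 2.312
endloop
endfacet
facet normal -0.444 -0.374 -0.814
outer loop
vertex 0.635 -2.712 1.664
vertex 0.713 -1.768 1.188
vertex 1.494 -2.478 1.088
endloop
endfacet
facet normal 0.383 -0.901 0.205
outer loop
vertex 0.635 -2.712 1.664
vertex 1.494 -2.478 1.088
vertex 1.249 -2.196 2.787
endloop
endfacet
facet normal 0.383 -0.901 0.205
outer loop
vertex 1.249 -2.196 2.787
vertex 1.494 -2.478 1.088
vertex 2.107 -1.962 2.211
endloop
endfacet
facet normal 0.445 0.373 0.814
outer loop
vertex 1.249 -2.196 2.787
vertex 2.107 -1.962 2.211
vertex 1.327 -1.252 2.312
endloop
endfacet
facet normal -0.444 -0.374 -0.814
outer loop
vertex 1.494 -2.478 1.088
vertex 0.713 -1.768 1.188
vertex 1.571 -1.534 0.612
endloop
endfacet
facet normal 0.893 -0.259 -0.369
outer loop
vertex 1.494 -2.478 1.088
vertex 1.571 -1.534 0.612
vertex 2.107 -1.962 2.211
endloop
endfacet
facet normal 0.893 -0.260 -0.369
outer loop
vertex 2.107 -1.962 2.211
vertex 1.571 -1.534 0.612
vertex 2.185 -1.018 1.735
endloop
endfacet
facet normal 0.445 0.374 0.814
outer loop
vertex 2.107 -1.962 2.211
vertex 2.185 -1.018 1.735
vertex 1.327 -1.252 2.312
endloop
endfacet

endsolid


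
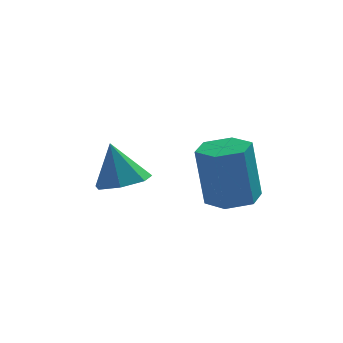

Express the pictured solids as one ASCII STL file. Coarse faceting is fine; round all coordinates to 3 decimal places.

solid 
facet normal 0.247 -0.200 -0.948
outer loop
vertex -1.588 2.134 2.224
vertex -2.316 1.988 2.065
vertex -1.945 2.65 2.022
endloop
endfacet
facet normal 0.599 0.615 0.513
outer loop
vertex -1.588 2.134 2.224
vertex -1.945 2.65 2.022
vertex -2.644 2.252 3.315
endloop
endfacet
facet normal 0.249 -0.201 -0.947
outer loop
vertex -1.945 2.65 2.022
vertex -2.316 1.988 2.065
vertex -2.582 2.667 1.851
endloop
endfacet
facet normal -0.047 0.962 0.271
outer loop
vertex -1.945 2.65 2.022
vertex -2.582 2.667 1.851
vertex -2.644 2.252 3.315
endloop
endfacet
facet normal 0.249 -0.201 -0.947
outer loop
vertex -2.582 2.667 1.851
vertex -2.316 1.988 2.065
vertex -3.019 2.173 1.841
endloop
endfacet
facet normal -0.742 0.653 0.154
outer loop
vertex -2.582 2.667 1.851
vertex -3.019 2.173 1.841
vertex -2.644 2.252 3.315
endloop
endfacet
facet normal 0.249 -0.201 -0.947
outer loop
vertex -3.019 2.173 1.841
vertex -2.316 1.988 2.065
vertex -2.926 1.539 2.0
endloop
endfacet
facet normal -0.965 -0.079 0.250
outer loop
vertex -3.019 2.173 1.841
vertex -2.926 1.539 2.0
vertex -2.644 2.252 3.315
endloop
endfacet
facet normal 0.248 -0.200 -0.948
outer loop
vertex -2.926 1.539 2.0
vertex -2.316 1.988 2.065
vertex -2.374 1.243 2.207
endloop
endfacet
facet normal -0.548 -0.681 0.487
outer loop
vertex -2.926 1.539 2.0
vertex -2.374 1.243 2.207
vertex -2.644 2.252 3.315
endloop
endfacet
facet normal 0.248 -0.200 -0.948
outer loop
vertex -2.374 1.243 2.207
vertex -2.316 1.988 2.065
vertex -1.779 1.508 2.307
endloop
endfacet
facet normal 0.197 -0.701 0.686
outer loop
vertex -2.374 1.243 2.207
vertex -1.779 1.508 2.307
vertex -2.644 2.252 3.315
endloop
endfacet
facet normal 0.247 -0.201 -0.948
outer loop
vertex -1.779 1.508 2.307
vertex -2.316 1.988 2.065
vertex -1.588 2.134 2.224
endloop
endfacet
facet normal 0.706 -0.123 0.697
outer loop
vertex -1.779 1.508 2.307
vertex -1.588 2.134 2.224
vertex -2.644 2.252 3.315
endloop
endfacet
facet normal 0.139 0.016 -0.990
outer loop
vertex 1.002 -0.599 2.807
vertex 0.32 -0.726 2.709
vertex 0.55 -0.066 2.752
endloop
endfacet
facet normal 0.752 0.649 0.117
outer loop
vertex 1.002 -0.599 2.807
vertex 0.55 -0.066 2.752
vertex 0.761 -0.626 4.51
endloop
endfacet
facet normal 0.752 0.649 0.117
outer loop
vertex 0.761 -0.626 4.51
vertex 0.55 -0.066 2.752
vertex 0.31 -0.094 4.455
endloop
endfacet
facet normal -0.141 -0.017 0.990
outer loop
vertex 0.761 -0.626 4.51
vertex 0.31 -0.094 4.455
vertex 0.08 -0.754 4.411
endloop
endfacet
facet normal 0.141 0.015 -0.990
outer loop
vertex 0.55 -0.066 2.752
vertex 0.32 -0.726 2.709
vertex -0.131 -0.194 2.653
endloop
endfacet
facet normal -0.183 0.983 -0.010
outer loop
vertex 0.55 -0.066 2.752
vertex -0.131 -0.194 2.653
vertex 0.31 -0.094 4.455
endloop
endfacet
facet normal -0.183 0.983 -0.010
outer loop
vertex 0.31 -0.094 4.455
vertex -0.131 -0.194 2.653
vertex -0.372 -0.222 4.356
endloop
endfacet
facet normal -0.141 -0.017 0.990
outer loop
vertex 0.31 -0.094 4.455
vertex -0.372 -0.222 4.356
vertex 0.08 -0.754 4.411
endloop
endfacet
facet normal 0.141 0.015 -0.990
outer loop
vertex -0.131 -0.194 2.653
vertex 0.32 -0.726 2.709
vertex -0.361 -0.854 2.61
endloop
endfacet
facet normal -0.934 0.334 -0.127
outer loop
vertex -0.131 -0.194 2.653
vertex -0.361 -0.854 2.61
vertex -0.372 -0.222 4.356
endloop
endfacet
facet normal -0.934 0.334 -0.127
outer loop
vertex -0.372 -0.222 4.356
vertex -0.361 -0.854 2.61
vertex -0.602 -0.881 4.313
endloop
endfacet
facet normal -0.139 -0.016 0.990
outer loop
vertex -0.372 -0.222 4.356
vertex -0.602 -0.881 4.313
vertex 0.08 -0.754 4.411
endloop
endfacet
facet normal 0.141 0.017 -0.990
outer loop
vertex -0.361 -0.854 2.61
vertex 0.32 -0.726 2.709
vertex 0.09 -1.386 2.665
endloop
endfacet
facet normal -0.752 -0.649 -0.117
outer loop
vertex -0.361 -0.854 2.61
vertex 0.09 -1.386 2.665
vertex -0.602 -0.881 4.313
endloop
endfacet
facet normal -0.752 -0.649 -0.117
outer loop
vertex -0.602 -0.881 4.313
vertex 0.09 -1.386 2.665
vertex -0.15 -1.414 4.368
endloop
endfacet
facet normal -0.139 -0.016 0.990
outer loop
vertex -0.602 -0.881 4.313
vertex -0.15 -1.414 4.368
vertex 0.08 -0.754 4.411
endloop
endfacet
facet normal 0.141 0.017 -0.990
outer loop
vertex 0.09 -1.386 2.665
vertex 0.32 -0.726 2.709
vertex 0.772 -1.258 2.764
endloop
endfacet
facet normal 0.183 -0.983 0.010
outer loop
vertex 0.09 -1.386 2.665
vertex 0.772 -1.258 2.764
vertex -0.15 -1.414 4.368
endloop
endfacet
facet normal 0.183 -0.983 0.010
outer loop
vertex -0.15 -1.414 4.368
vertex 0.772 -1.258 2.764
vertex 0.531 -1.286 4.467
endloop
endfacet
facet normal -0.141 -0.015 0.990
outer loop
vertex -0.15 -1.414 4.368
vertex 0.531 -1.286 4.467
vertex 0.08 -0.754 4.411
endloop
endfacet
facet normal 0.139 0.016 -0.990
outer loop
vertex 0.772 -1.258 2.764
vertex 0.32 -0.726 2.709
vertex 1.002 -0.599 2.807
endloop
endfacet
facet normal 0.934 -0.334 0.127
outer loop
vertex 0.772 -1.258 2.764
vertex 1.002 -0.599 2.807
vertex 0.531 -1.286 4.467
endloop
endfacet
facet normal 0.934 -0.334 0.127
outer loop
vertex 0.531 -1.286 4.467
vertex 1.002 -0.599 2.807
vertex 0.761 -0.626 4.51
endloop
endfacet
facet normal -0.141 -0.015 0.990
outer loop
vertex 0.531 -1.286 4.467
vertex 0.761 -0.626 4.51
vertex 0.08 -0.754 4.411
endloop
endfacet

endsolid


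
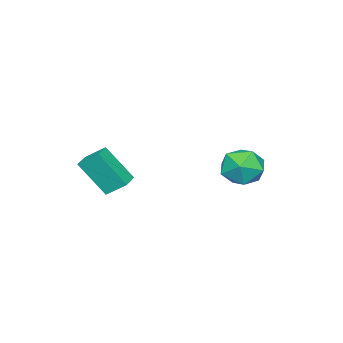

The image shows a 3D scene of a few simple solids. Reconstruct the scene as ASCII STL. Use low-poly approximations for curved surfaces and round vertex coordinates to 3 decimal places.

solid 
facet normal -0.371 0.787 0.493
outer loop
vertex -2.056 4.024 0.072
vertex -3.03 3.494 0.184
vertex -2.24 3.379 0.962
endloop
endfacet
facet normal 0.333 0.730 0.598
outer loop
vertex -2.056 4.024 0.072
vertex -2.24 3.379 0.962
vertex -1.252 3.35 0.447
endloop
endfacet
facet normal 0.653 0.757 -0.040
outer loop
vertex -2.056 4.024 0.072
vertex -1.252 3.35 0.447
vertex -1.432 3.448 -0.649
endloop
endfacet
facet normal 0.146 0.831 -0.537
outer loop
vertex -2.056 4.024 0.072
vertex -1.432 3.448 -0.649
vertex -2.531 3.537 -0.811
endloop
endfacet
facet normal -0.486 0.849 -0.207
outer loop
vertex -2.056 4.024 0.072
vertex -2.531 3.537 -0.811
vertex -3.03 3.494 0.184
endloop
endfacet
facet normal 0.462 0.088 0.882
outer loop
vertex -1.252 3.35 0.447
vertex -2.24 3.379 0.962
vertex -1.729 2.403 0.791
endloop
endfacet
facet normal -0.677 0.181 0.714
outer loop
vertex -2.24 3.379 0.962
vertex -3.03 3.494 0.184
vertex -2.828 2.492 0.629
endloop
endfacet
facet normal -0.863 0.282 -0.420
outer loop
vertex -3.03 3.494 0.184
vertex -2.531 3.537 -0.811
vertex -3.008 2.59 -0.467
endloop
endfacet
facet normal 0.161 0.252 -0.954
outer loop
vertex -2.531 3.537 -0.811
vertex -1.432 3.448 -0.649
vertex -2.02 2.561 -0.982
endloop
endfacet
facet normal 0.980 0.131 -0.149
outer loop
vertex -1.432 3.448 -0.649
vertex -1.252 3.35 0.447
vertex -1.23 2.446 -0.204
endloop
endfacet
facet normal -0.146 -0.831 0.537
outer loop
vertex -2.204 1.916 -0.092
vertex -1.729 2.403 0.791
vertex -2.828 2.492 0.629
endloop
endfacet
facet normal -0.653 -0.757 0.040
outer loop
vertex -2.204 1.916 -0.092
vertex -2.828 2.492 0.629
vertex -3.008 2.59 -0.467
endloop
endfacet
facet normal -0.333 -0.730 -0.598
outer loop
vertex -2.204 1.916 -0.092
vertex -3.008 2.59 -0.467
vertex -2.02 2.561 -0.982
endloop
endfacet
facet normal 0.371 -0.787 -0.493
outer loop
vertex -2.204 1.916 -0.092
vertex -2.02 2.561 -0.982
vertex -1.23 2.446 -0.204
endloop
endfacet
facet normal 0.486 -0.849 0.207
outer loop
vertex -2.204 1.916 -0.092
vertex -1.23 2.446 -0.204
vertex -1.729 2.403 0.791
endloop
endfacet
facet normal -0.161 -0.252 0.954
outer loop
vertex -2.828 2.492 0.629
vertex -1.729 2.403 0.791
vertex -2.24 3.379 0.962
endloop
endfacet
facet normal -0.980 -0.131 0.149
outer loop
vertex -3.008 2.59 -0.467
vertex -2.828 2.492 0.629
vertex -3.03 3.494 0.184
endloop
endfacet
facet normal -0.462 -0.088 -0.882
outer loop
vertex -2.02 2.561 -0.982
vertex -3.008 2.59 -0.467
vertex -2.531 3.537 -0.811
endloop
endfacet
facet normal 0.677 -0.181 -0.714
outer loop
vertex -1.23 2.446 -0.204
vertex -2.02 2.561 -0.982
vertex -1.432 3.448 -0.649
endloop
endfacet
facet normal 0.863 -0.282 0.420
outer loop
vertex -1.729 2.403 0.791
vertex -1.23 2.446 -0.204
vertex -1.252 3.35 0.447
endloop
endfacet
facet normal -0.967 -0.256 0.005
outer loop
vertex 2.963 -1.458 1.465
vertex 2.74 -0.605 2.138
vertex 2.651 -0.311 -0.093
endloop
endfacet
facet normal 0.201 -0.769 -0.607
outer loop
vertex 3.54 -0.075 -0.098
vertex 2.963 -1.458 1.465
vertex 2.651 -0.311 -0.093
endloop
endfacet
facet normal -0.967 -0.256 0.005
outer loop
vertex 2.651 -0.311 -0.093
vertex 2.74 -0.605 2.138
vertex 2.428 0.543 0.58
endloop
endfacet
facet normal -0.160 0.585 -0.795
outer loop
vertex 2.428 0.543 0.58
vertex 3.54 -0.075 -0.098
vertex 2.651 -0.311 -0.093
endloop
endfacet
facet normal 0.160 -0.585 0.795
outer loop
vertex 2.963 -1.458 1.465
vertex 3.629 -0.369 2.133
vertex 2.74 -0.605 2.138
endloop
endfacet
facet normal 0.200 -0.769 -0.607
outer loop
vertex 3.852 -1.223 1.46
vertex 2.963 -1.458 1.465
vertex 3.54 -0.075 -0.098
endloop
endfacet
facet normal 0.159 -0.585 0.795
outer loop
vertex 3.852 -1.223 1.46
vertex 3.629 -0.369 2.133
vertex 2.963 -1.458 1.465
endloop
endfacet
facet normal -0.201 0.769 0.607
outer loop
vertex 2.74 -0.605 2.138
vertex 3.629 -0.369 2.133
vertex 2.428 0.543 0.58
endloop
endfacet
facet normal -0.159 0.586 -0.795
outer loop
vertex 3.317 0.778 0.575
vertex 3.54 -0.075 -0.098
vertex 2.428 0.543 0.58
endloop
endfacet
facet normal -0.200 0.769 0.607
outer loop
vertex 2.428 0.543 0.58
vertex 3.629 -0.369 2.133
vertex 3.317 0.778 0.575
endloop
endfacet
facet normal 0.967 0.256 -0.005
outer loop
vertex 3.317 0.778 0.575
vertex 3.852 -1.223 1.46
vertex 3.54 -0.075 -0.098
endloop
endfacet
facet normal 0.967 0.256 -0.005
outer loop
vertex 3.629 -0.369 2.133
vertex 3.852 -1.223 1.46
vertex 3.317 0.778 0.575
endloop
endfacet

endsolid


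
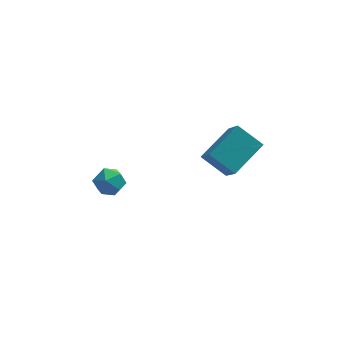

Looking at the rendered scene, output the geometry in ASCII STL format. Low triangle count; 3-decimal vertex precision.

solid 
facet normal -0.683 -0.604 -0.412
outer loop
vertex 0.928 0.467 4.076
vertex 0.664 1.831 2.514
vertex 2.044 -0.243 3.267
endloop
endfacet
facet normal 0.127 -0.652 0.747
outer loop
vertex 3.436 0.989 4.106
vertex 0.928 0.467 4.076
vertex 2.044 -0.243 3.267
endloop
endfacet
facet normal -0.683 -0.604 -0.411
outer loop
vertex 2.044 -0.243 3.267
vertex 0.664 1.831 2.514
vertex 1.779 1.121 1.705
endloop
endfacet
facet normal 0.720 -0.458 -0.522
outer loop
vertex 1.779 1.121 1.705
vertex 3.436 0.989 4.106
vertex 2.044 -0.243 3.267
endloop
endfacet
facet normal -0.720 0.458 0.522
outer loop
vertex 0.928 0.467 4.076
vertex 2.056 3.063 3.353
vertex 0.664 1.831 2.514
endloop
endfacet
facet normal 0.127 -0.652 0.747
outer loop
vertex 2.321 1.699 4.915
vertex 0.928 0.467 4.076
vertex 3.436 0.989 4.106
endloop
endfacet
facet normal -0.720 0.458 0.522
outer loop
vertex 2.321 1.699 4.915
vertex 2.056 3.063 3.353
vertex 0.928 0.467 4.076
endloop
endfacet
facet normal -0.127 0.652 -0.747
outer loop
vertex 0.664 1.831 2.514
vertex 2.056 3.063 3.353
vertex 1.779 1.121 1.705
endloop
endfacet
facet normal 0.720 -0.458 -0.522
outer loop
vertex 3.172 2.353 2.544
vertex 3.436 0.989 4.106
vertex 1.779 1.121 1.705
endloop
endfacet
facet normal -0.127 0.652 -0.747
outer loop
vertex 1.779 1.121 1.705
vertex 2.056 3.063 3.353
vertex 3.172 2.353 2.544
endloop
endfacet
facet normal 0.683 0.604 0.412
outer loop
vertex 3.172 2.353 2.544
vertex 2.321 1.699 4.915
vertex 3.436 0.989 4.106
endloop
endfacet
facet normal 0.683 0.604 0.412
outer loop
vertex 2.056 3.063 3.353
vertex 2.321 1.699 4.915
vertex 3.172 2.353 2.544
endloop
endfacet
facet normal 0.065 -0.088 0.994
outer loop
vertex -3.758 4.13 -0.451
vertex -3.724 3.251 -0.531
vertex -2.978 3.724 -0.538
endloop
endfacet
facet normal 0.359 0.524 0.772
outer loop
vertex -3.758 4.13 -0.451
vertex -2.978 3.724 -0.538
vertex -3.136 4.475 -0.974
endloop
endfacet
facet normal -0.141 0.895 0.423
outer loop
vertex -3.758 4.13 -0.451
vertex -3.136 4.475 -0.974
vertex -3.979 4.467 -1.237
endloop
endfacet
facet normal -0.744 0.513 0.429
outer loop
vertex -3.758 4.13 -0.451
vertex -3.979 4.467 -1.237
vertex -4.343 3.71 -0.963
endloop
endfacet
facet normal -0.616 -0.095 0.782
outer loop
vertex -3.758 4.13 -0.451
vertex -4.343 3.71 -0.963
vertex -3.724 3.251 -0.531
endloop
endfacet
facet normal 0.878 0.365 0.310
outer loop
vertex -3.136 4.475 -0.974
vertex -2.978 3.724 -0.538
vertex -2.717 3.81 -1.377
endloop
endfacet
facet normal 0.403 -0.625 0.669
outer loop
vertex -2.978 3.724 -0.538
vertex -3.724 3.251 -0.531
vertex -3.081 3.053 -1.103
endloop
endfacet
facet normal -0.699 -0.637 0.325
outer loop
vertex -3.724 3.251 -0.531
vertex -4.343 3.71 -0.963
vertex -3.924 3.045 -1.366
endloop
endfacet
facet normal -0.905 0.346 -0.246
outer loop
vertex -4.343 3.71 -0.963
vertex -3.979 4.467 -1.237
vertex -4.082 3.796 -1.802
endloop
endfacet
facet normal 0.070 0.964 -0.255
outer loop
vertex -3.979 4.467 -1.237
vertex -3.136 4.475 -0.974
vertex -3.336 4.269 -1.809
endloop
endfacet
facet normal 0.744 -0.513 -0.429
outer loop
vertex -3.302 3.39 -1.889
vertex -2.717 3.81 -1.377
vertex -3.081 3.053 -1.103
endloop
endfacet
facet normal 0.141 -0.895 -0.423
outer loop
vertex -3.302 3.39 -1.889
vertex -3.081 3.053 -1.103
vertex -3.924 3.045 -1.366
endloop
endfacet
facet normal -0.359 -0.524 -0.772
outer loop
vertex -3.302 3.39 -1.889
vertex -3.924 3.045 -1.366
vertex -4.082 3.796 -1.802
endloop
endfacet
facet normal -0.065 0.088 -0.994
outer loop
vertex -3.302 3.39 -1.889
vertex -4.082 3.796 -1.802
vertex -3.336 4.269 -1.809
endloop
endfacet
facet normal 0.616 0.095 -0.782
outer loop
vertex -3.302 3.39 -1.889
vertex -3.336 4.269 -1.809
vertex -2.717 3.81 -1.377
endloop
endfacet
facet normal 0.905 -0.346 0.246
outer loop
vertex -3.081 3.053 -1.103
vertex -2.717 3.81 -1.377
vertex -2.978 3.724 -0.538
endloop
endfacet
facet normal -0.070 -0.964 0.255
outer loop
vertex -3.924 3.045 -1.366
vertex -3.081 3.053 -1.103
vertex -3.724 3.251 -0.531
endloop
endfacet
facet normal -0.878 -0.365 -0.310
outer loop
vertex -4.082 3.796 -1.802
vertex -3.924 3.045 -1.366
vertex -4.343 3.71 -0.963
endloop
endfacet
facet normal -0.403 0.625 -0.669
outer loop
vertex -3.336 4.269 -1.809
vertex -4.082 3.796 -1.802
vertex -3.979 4.467 -1.237
endloop
endfacet
facet normal 0.699 0.637 -0.325
outer loop
vertex -2.717 3.81 -1.377
vertex -3.336 4.269 -1.809
vertex -3.136 4.475 -0.974
endloop
endfacet

endsolid


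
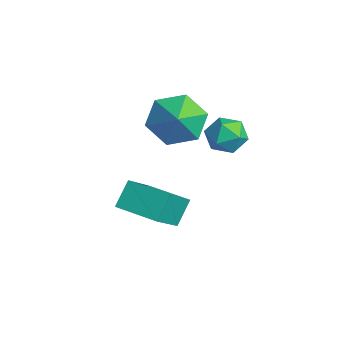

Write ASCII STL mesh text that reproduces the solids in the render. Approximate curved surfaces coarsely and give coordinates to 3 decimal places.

solid 
facet normal -0.972 0.227 0.065
outer loop
vertex 3.24 2.616 3.228
vertex 3.064 1.918 3.03
vertex 3.152 2.09 3.751
endloop
endfacet
facet normal -0.588 0.617 0.522
outer loop
vertex 3.24 2.616 3.228
vertex 3.152 2.09 3.751
vertex 3.713 2.579 3.805
endloop
endfacet
facet normal -0.104 0.983 0.148
outer loop
vertex 3.24 2.616 3.228
vertex 3.713 2.579 3.805
vertex 3.972 2.71 3.117
endloop
endfacet
facet normal -0.187 0.819 -0.542
outer loop
vertex 3.24 2.616 3.228
vertex 3.972 2.71 3.117
vertex 3.571 2.301 2.638
endloop
endfacet
facet normal -0.724 0.351 -0.594
outer loop
vertex 3.24 2.616 3.228
vertex 3.571 2.301 2.638
vertex 3.064 1.918 3.03
endloop
endfacet
facet normal -0.240 0.170 0.956
outer loop
vertex 3.713 2.579 3.805
vertex 3.152 2.09 3.751
vertex 3.829 1.859 3.962
endloop
endfacet
facet normal -0.861 -0.461 0.215
outer loop
vertex 3.152 2.09 3.751
vertex 3.064 1.918 3.03
vertex 3.428 1.45 3.483
endloop
endfacet
facet normal -0.460 -0.259 -0.849
outer loop
vertex 3.064 1.918 3.03
vertex 3.571 2.301 2.638
vertex 3.687 1.581 2.795
endloop
endfacet
facet normal 0.408 0.497 -0.766
outer loop
vertex 3.571 2.301 2.638
vertex 3.972 2.71 3.117
vertex 4.248 2.07 2.849
endloop
endfacet
facet normal 0.544 0.762 0.350
outer loop
vertex 3.972 2.71 3.117
vertex 3.713 2.579 3.805
vertex 4.336 2.242 3.57
endloop
endfacet
facet normal 0.187 -0.819 0.542
outer loop
vertex 4.16 1.544 3.372
vertex 3.829 1.859 3.962
vertex 3.428 1.45 3.483
endloop
endfacet
facet normal 0.104 -0.983 -0.148
outer loop
vertex 4.16 1.544 3.372
vertex 3.428 1.45 3.483
vertex 3.687 1.581 2.795
endloop
endfacet
facet normal 0.588 -0.617 -0.522
outer loop
vertex 4.16 1.544 3.372
vertex 3.687 1.581 2.795
vertex 4.248 2.07 2.849
endloop
endfacet
facet normal 0.972 -0.227 -0.065
outer loop
vertex 4.16 1.544 3.372
vertex 4.248 2.07 2.849
vertex 4.336 2.242 3.57
endloop
endfacet
facet normal 0.724 -0.351 0.594
outer loop
vertex 4.16 1.544 3.372
vertex 4.336 2.242 3.57
vertex 3.829 1.859 3.962
endloop
endfacet
facet normal -0.408 -0.497 0.766
outer loop
vertex 3.428 1.45 3.483
vertex 3.829 1.859 3.962
vertex 3.152 2.09 3.751
endloop
endfacet
facet normal -0.544 -0.762 -0.350
outer loop
vertex 3.687 1.581 2.795
vertex 3.428 1.45 3.483
vertex 3.064 1.918 3.03
endloop
endfacet
facet normal 0.240 -0.170 -0.956
outer loop
vertex 4.248 2.07 2.849
vertex 3.687 1.581 2.795
vertex 3.571 2.301 2.638
endloop
endfacet
facet normal 0.861 0.461 -0.215
outer loop
vertex 4.336 2.242 3.57
vertex 4.248 2.07 2.849
vertex 3.972 2.71 3.117
endloop
endfacet
facet normal 0.460 0.259 0.849
outer loop
vertex 3.829 1.859 3.962
vertex 4.336 2.242 3.57
vertex 3.713 2.579 3.805
endloop
endfacet
facet normal -0.750 0.280 -0.600
outer loop
vertex 2.985 0.395 2.843
vertex 2.569 0.9 3.599
vertex 3.223 1.355 2.994
endloop
endfacet
facet normal 0.952 -0.199 -0.234
outer loop
vertex 2.985 0.395 2.843
vertex 3.223 1.355 2.994
vertex 3.371 0.6 4.241
endloop
endfacet
facet normal -0.750 0.281 -0.599
outer loop
vertex 3.223 1.355 2.994
vertex 2.569 0.9 3.599
vertex 2.807 1.86 3.751
endloop
endfacet
facet normal 0.872 0.458 0.174
outer loop
vertex 3.223 1.355 2.994
vertex 2.807 1.86 3.751
vertex 3.371 0.6 4.241
endloop
endfacet
facet normal -0.750 0.281 -0.599
outer loop
vertex 2.807 1.86 3.751
vertex 2.569 0.9 3.599
vertex 2.153 1.405 4.356
endloop
endfacet
facet normal 0.392 0.480 0.785
outer loop
vertex 2.807 1.86 3.751
vertex 2.153 1.405 4.356
vertex 3.371 0.6 4.241
endloop
endfacet
facet normal -0.750 0.281 -0.599
outer loop
vertex 2.153 1.405 4.356
vertex 2.569 0.9 3.599
vertex 1.915 0.446 4.204
endloop
endfacet
facet normal -0.009 -0.154 0.988
outer loop
vertex 2.153 1.405 4.356
vertex 1.915 0.446 4.204
vertex 3.371 0.6 4.241
endloop
endfacet
facet normal -0.749 0.280 -0.600
outer loop
vertex 1.915 0.446 4.204
vertex 2.569 0.9 3.599
vertex 2.331 -0.059 3.448
endloop
endfacet
facet normal 0.071 -0.811 0.581
outer loop
vertex 1.915 0.446 4.204
vertex 2.331 -0.059 3.448
vertex 3.371 0.6 4.241
endloop
endfacet
facet normal -0.749 0.280 -0.600
outer loop
vertex 2.331 -0.059 3.448
vertex 2.569 0.9 3.599
vertex 2.985 0.395 2.843
endloop
endfacet
facet normal 0.551 -0.834 -0.030
outer loop
vertex 2.331 -0.059 3.448
vertex 2.985 0.395 2.843
vertex 3.371 0.6 4.241
endloop
endfacet
facet normal -0.804 -0.592 0.055
outer loop
vertex 2.586 -0.737 1.215
vertex 1.743 0.297 0.022
vertex 2.975 -1.338 0.42
endloop
endfacet
facet normal 0.471 -0.578 0.667
outer loop
vertex 4.197 -0.437 0.338
vertex 2.586 -0.737 1.215
vertex 2.975 -1.338 0.42
endloop
endfacet
facet normal -0.804 -0.593 0.054
outer loop
vertex 2.975 -1.338 0.42
vertex 1.743 0.297 0.022
vertex 2.132 -0.303 -0.773
endloop
endfacet
facet normal 0.364 -0.561 -0.744
outer loop
vertex 2.132 -0.303 -0.773
vertex 4.197 -0.437 0.338
vertex 2.975 -1.338 0.42
endloop
endfacet
facet normal -0.364 0.561 0.743
outer loop
vertex 2.586 -0.737 1.215
vertex 2.965 1.198 -0.06
vertex 1.743 0.297 0.022
endloop
endfacet
facet normal 0.471 -0.578 0.667
outer loop
vertex 3.808 0.163 1.133
vertex 2.586 -0.737 1.215
vertex 4.197 -0.437 0.338
endloop
endfacet
facet normal -0.363 0.561 0.744
outer loop
vertex 3.808 0.163 1.133
vertex 2.965 1.198 -0.06
vertex 2.586 -0.737 1.215
endloop
endfacet
facet normal -0.471 0.578 -0.667
outer loop
vertex 1.743 0.297 0.022
vertex 2.965 1.198 -0.06
vertex 2.132 -0.303 -0.773
endloop
endfacet
facet normal 0.364 -0.561 -0.743
outer loop
vertex 3.354 0.597 -0.855
vertex 4.197 -0.437 0.338
vertex 2.132 -0.303 -0.773
endloop
endfacet
facet normal -0.470 0.578 -0.667
outer loop
vertex 2.132 -0.303 -0.773
vertex 2.965 1.198 -0.06
vertex 3.354 0.597 -0.855
endloop
endfacet
facet normal 0.804 0.593 -0.054
outer loop
vertex 3.354 0.597 -0.855
vertex 3.808 0.163 1.133
vertex 4.197 -0.437 0.338
endloop
endfacet
facet normal 0.804 0.592 -0.054
outer loop
vertex 2.965 1.198 -0.06
vertex 3.808 0.163 1.133
vertex 3.354 0.597 -0.855
endloop
endfacet

endsolid


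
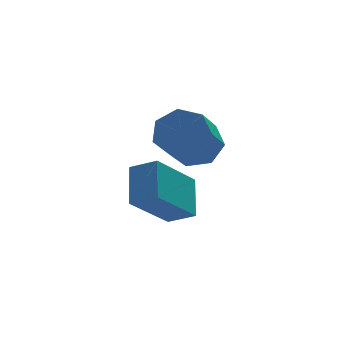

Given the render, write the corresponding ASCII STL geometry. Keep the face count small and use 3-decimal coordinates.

solid 
facet normal -0.677 -0.260 0.689
outer loop
vertex 1.799 1.984 -2.323
vertex 2.217 3.188 -1.459
vertex 1.087 2.574 -2.8
endloop
endfacet
facet normal -0.272 -0.782 -0.561
outer loop
vertex 2.543 3.132 -4.281
vertex 1.799 1.984 -2.323
vertex 1.087 2.574 -2.8
endloop
endfacet
facet normal -0.677 -0.259 0.689
outer loop
vertex 1.087 2.574 -2.8
vertex 2.217 3.188 -1.459
vertex 1.506 3.778 -1.936
endloop
endfacet
facet normal -0.684 0.567 -0.459
outer loop
vertex 1.506 3.778 -1.936
vertex 2.543 3.132 -4.281
vertex 1.087 2.574 -2.8
endloop
endfacet
facet normal 0.684 -0.567 0.459
outer loop
vertex 1.799 1.984 -2.323
vertex 3.673 3.746 -2.94
vertex 2.217 3.188 -1.459
endloop
endfacet
facet normal -0.272 -0.782 -0.562
outer loop
vertex 3.254 2.542 -3.804
vertex 1.799 1.984 -2.323
vertex 2.543 3.132 -4.281
endloop
endfacet
facet normal 0.684 -0.567 0.459
outer loop
vertex 3.254 2.542 -3.804
vertex 3.673 3.746 -2.94
vertex 1.799 1.984 -2.323
endloop
endfacet
facet normal 0.272 0.782 0.562
outer loop
vertex 2.217 3.188 -1.459
vertex 3.673 3.746 -2.94
vertex 1.506 3.778 -1.936
endloop
endfacet
facet normal -0.684 0.567 -0.459
outer loop
vertex 2.961 4.336 -3.417
vertex 2.543 3.132 -4.281
vertex 1.506 3.778 -1.936
endloop
endfacet
facet normal 0.272 0.782 0.561
outer loop
vertex 1.506 3.778 -1.936
vertex 3.673 3.746 -2.94
vertex 2.961 4.336 -3.417
endloop
endfacet
facet normal 0.677 0.259 -0.689
outer loop
vertex 2.961 4.336 -3.417
vertex 3.254 2.542 -3.804
vertex 2.543 3.132 -4.281
endloop
endfacet
facet normal 0.677 0.259 -0.689
outer loop
vertex 3.673 3.746 -2.94
vertex 3.254 2.542 -3.804
vertex 2.961 4.336 -3.417
endloop
endfacet
facet normal 0.450 0.617 -0.646
outer loop
vertex 4.321 3.633 -0.549
vertex 3.601 3.534 -1.145
vertex 3.713 4.169 -0.461
endloop
endfacet
facet normal 0.491 0.433 0.756
outer loop
vertex 4.321 3.633 -0.549
vertex 3.713 4.169 -0.461
vertex 3.379 2.344 0.801
endloop
endfacet
facet normal 0.492 0.433 0.756
outer loop
vertex 3.379 2.344 0.801
vertex 3.713 4.169 -0.461
vertex 2.771 2.881 0.889
endloop
endfacet
facet normal -0.451 -0.616 0.646
outer loop
vertex 3.379 2.344 0.801
vertex 2.771 2.881 0.889
vertex 2.659 2.246 0.205
endloop
endfacet
facet normal 0.450 0.617 -0.646
outer loop
vertex 3.713 4.169 -0.461
vertex 3.601 3.534 -1.145
vertex 3.02 4.227 -0.888
endloop
endfacet
facet normal -0.277 0.784 0.555
outer loop
vertex 3.713 4.169 -0.461
vertex 3.02 4.227 -0.888
vertex 2.771 2.881 0.889
endloop
endfacet
facet normal -0.277 0.784 0.555
outer loop
vertex 2.771 2.881 0.889
vertex 3.02 4.227 -0.888
vertex 2.079 2.939 0.462
endloop
endfacet
facet normal -0.450 -0.616 0.646
outer loop
vertex 2.771 2.881 0.889
vertex 2.079 2.939 0.462
vertex 2.659 2.246 0.205
endloop
endfacet
facet normal 0.451 0.617 -0.645
outer loop
vertex 3.02 4.227 -0.888
vertex 3.601 3.534 -1.145
vertex 2.765 3.764 -1.509
endloop
endfacet
facet normal -0.836 0.545 -0.063
outer loop
vertex 3.02 4.227 -0.888
vertex 2.765 3.764 -1.509
vertex 2.079 2.939 0.462
endloop
endfacet
facet normal -0.836 0.544 -0.063
outer loop
vertex 2.079 2.939 0.462
vertex 2.765 3.764 -1.509
vertex 1.824 2.475 -0.159
endloop
endfacet
facet normal -0.451 -0.617 0.646
outer loop
vertex 2.079 2.939 0.462
vertex 1.824 2.475 -0.159
vertex 2.659 2.246 0.205
endloop
endfacet
facet normal 0.451 0.616 -0.646
outer loop
vertex 2.765 3.764 -1.509
vertex 3.601 3.534 -1.145
vertex 3.139 3.127 -1.855
endloop
endfacet
facet normal -0.766 -0.105 -0.634
outer loop
vertex 2.765 3.764 -1.509
vertex 3.139 3.127 -1.855
vertex 1.824 2.475 -0.159
endloop
endfacet
facet normal -0.766 -0.105 -0.634
outer loop
vertex 1.824 2.475 -0.159
vertex 3.139 3.127 -1.855
vertex 2.198 1.839 -0.506
endloop
endfacet
facet normal -0.451 -0.617 0.645
outer loop
vertex 1.824 2.475 -0.159
vertex 2.198 1.839 -0.506
vertex 2.659 2.246 0.205
endloop
endfacet
facet normal 0.450 0.616 -0.646
outer loop
vertex 3.139 3.127 -1.855
vertex 3.601 3.534 -1.145
vertex 3.861 2.797 -1.667
endloop
endfacet
facet normal -0.119 -0.675 -0.728
outer loop
vertex 3.139 3.127 -1.855
vertex 3.861 2.797 -1.667
vertex 2.198 1.839 -0.506
endloop
endfacet
facet normal -0.119 -0.676 -0.727
outer loop
vertex 2.198 1.839 -0.506
vertex 3.861 2.797 -1.667
vertex 2.919 1.509 -0.317
endloop
endfacet
facet normal -0.451 -0.616 0.645
outer loop
vertex 2.198 1.839 -0.506
vertex 2.919 1.509 -0.317
vertex 2.659 2.246 0.205
endloop
endfacet
facet normal 0.450 0.616 -0.646
outer loop
vertex 3.861 2.797 -1.667
vertex 3.601 3.534 -1.145
vertex 4.387 3.022 -1.086
endloop
endfacet
facet normal 0.617 -0.738 -0.273
outer loop
vertex 3.861 2.797 -1.667
vertex 4.387 3.022 -1.086
vertex 2.919 1.509 -0.317
endloop
endfacet
facet normal 0.617 -0.738 -0.273
outer loop
vertex 2.919 1.509 -0.317
vertex 4.387 3.022 -1.086
vertex 3.445 1.734 0.264
endloop
endfacet
facet normal -0.450 -0.616 0.646
outer loop
vertex 2.919 1.509 -0.317
vertex 3.445 1.734 0.264
vertex 2.659 2.246 0.205
endloop
endfacet
facet normal 0.450 0.616 -0.646
outer loop
vertex 4.387 3.022 -1.086
vertex 3.601 3.534 -1.145
vertex 4.321 3.633 -0.549
endloop
endfacet
facet normal 0.889 -0.244 0.387
outer loop
vertex 4.387 3.022 -1.086
vertex 4.321 3.633 -0.549
vertex 3.445 1.734 0.264
endloop
endfacet
facet normal 0.889 -0.244 0.387
outer loop
vertex 3.445 1.734 0.264
vertex 4.321 3.633 -0.549
vertex 3.379 2.344 0.801
endloop
endfacet
facet normal -0.450 -0.617 0.645
outer loop
vertex 3.445 1.734 0.264
vertex 3.379 2.344 0.801
vertex 2.659 2.246 0.205
endloop
endfacet

endsolid
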